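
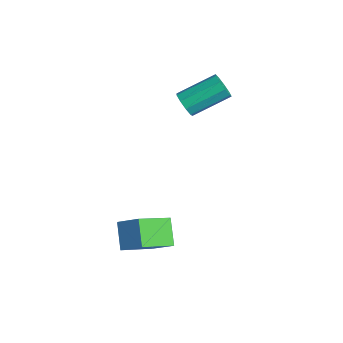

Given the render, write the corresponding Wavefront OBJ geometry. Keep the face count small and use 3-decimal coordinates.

v 2.658 -2.164 -1.985
v 3.023 -3.848 -1.03
v 3.537 -1.541 -1.224
v 3.903 -3.225 -0.268
v 3.697 -2.475 -2.932
v 4.063 -4.159 -1.976
v 4.577 -1.852 -2.17
v 4.942 -3.536 -1.215
v -0.689 1.108 2.328
v -0.422 0.781 2.899
v -0.164 2.605 3.823
v -0.431 2.932 3.252
v -0.066 0.889 2.587
v 0.193 2.712 3.511
v -0.001 1.099 2.154
v 0.258 2.922 3.078
v -0.258 1.313 1.803
v 0 3.137 2.726
v -0.717 1.432 1.697
v -0.459 3.255 2.62
v -1.163 1.399 1.887
v -0.904 3.222 2.81
v -1.387 1.23 2.283
v -1.129 3.054 3.206
v -1.285 1.004 2.701
v -1.026 2.828 3.624
v -0.904 0.827 2.944
v -0.645 2.65 3.867
f 2 4 1
f 5 2 1
f 1 4 3
f 3 5 1
f 2 8 4
f 6 2 5
f 6 8 2
f 4 8 3
f 7 5 3
f 3 8 7
f 7 6 5
f 8 6 7
f 10 9 13
f 10 13 11
f 11 13 14
f 11 14 12
f 13 9 15
f 13 15 14
f 14 15 16
f 14 16 12
f 15 9 17
f 15 17 16
f 16 17 18
f 16 18 12
f 17 9 19
f 17 19 18
f 18 19 20
f 18 20 12
f 19 9 21
f 19 21 20
f 20 21 22
f 20 22 12
f 21 9 23
f 21 23 22
f 22 23 24
f 22 24 12
f 23 9 25
f 23 25 24
f 24 25 26
f 24 26 12
f 25 9 27
f 25 27 26
f 26 27 28
f 26 28 12
f 27 9 10
f 27 10 28
f 28 10 11
f 28 11 12



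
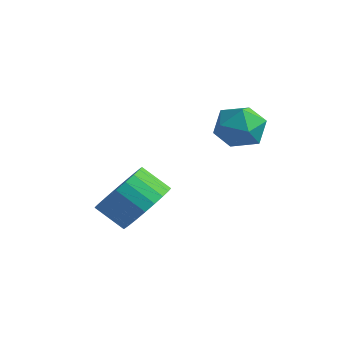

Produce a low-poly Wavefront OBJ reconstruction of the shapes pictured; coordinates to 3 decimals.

v 2.206 -1.341 -1.784
v 2.811 -1.391 -1.067
v 2.02 -1.669 -0.418
v 1.414 -1.619 -1.136
v 2.705 -1.041 -1.047
v 1.914 -1.318 -0.398
v 2.522 -0.736 -1.139
v 1.731 -1.013 -0.49
v 2.292 -0.523 -1.329
v 1.501 -0.801 -0.68
v 2.048 -0.435 -1.589
v 1.257 -0.713 -0.94
v 1.828 -0.485 -1.878
v 1.037 -0.763 -1.229
v 1.666 -0.665 -2.153
v 0.875 -0.943 -1.504
v 1.586 -0.949 -2.372
v 0.795 -1.226 -1.723
v 1.6 -1.291 -2.502
v 0.809 -1.569 -1.853
v 1.706 -1.642 -2.522
v 0.915 -1.919 -1.873
v 1.889 -1.947 -2.43
v 1.098 -2.224 -1.781
v 2.119 -2.159 -2.24
v 1.328 -2.437 -1.591
v 2.363 -2.247 -1.98
v 1.572 -2.525 -1.331
v 2.583 -2.197 -1.691
v 1.792 -2.475 -1.042
v 2.745 -2.017 -1.416
v 1.954 -2.295 -0.767
v 2.825 -1.734 -1.197
v 2.034 -2.011 -0.548
v 3.289 0.854 1.051
v 3.75 1.035 1.678
v 4.07 -0.135 0.762
v 4.531 0.046 1.389
v 3.796 -0.246 1.504
v 3.313 0.365 1.683
v 4.507 0.535 0.757
v 4.024 1.146 0.936
v 4.503 0.837 1.497
v 4.063 0.355 1.958
v 3.757 0.545 0.482
v 3.317 0.063 0.943
f 2 1 5
f 2 5 3
f 3 5 6
f 3 6 4
f 5 1 7
f 5 7 6
f 6 7 8
f 6 8 4
f 7 1 9
f 7 9 8
f 8 9 10
f 8 10 4
f 9 1 11
f 9 11 10
f 10 11 12
f 10 12 4
f 11 1 13
f 11 13 12
f 12 13 14
f 12 14 4
f 13 1 15
f 13 15 14
f 14 15 16
f 14 16 4
f 15 1 17
f 15 17 16
f 16 17 18
f 16 18 4
f 17 1 19
f 17 19 18
f 18 19 20
f 18 20 4
f 19 1 21
f 19 21 20
f 20 21 22
f 20 22 4
f 21 1 23
f 21 23 22
f 22 23 24
f 22 24 4
f 23 1 25
f 23 25 24
f 24 25 26
f 24 26 4
f 25 1 27
f 25 27 26
f 26 27 28
f 26 28 4
f 27 1 29
f 27 29 28
f 28 29 30
f 28 30 4
f 29 1 31
f 29 31 30
f 30 31 32
f 30 32 4
f 31 1 33
f 31 33 32
f 32 33 34
f 32 34 4
f 33 1 2
f 33 2 34
f 34 2 3
f 34 3 4
f 35 46 40
f 35 40 36
f 35 36 42
f 35 42 45
f 35 45 46
f 36 40 44
f 40 46 39
f 46 45 37
f 45 42 41
f 42 36 43
f 38 44 39
f 38 39 37
f 38 37 41
f 38 41 43
f 38 43 44
f 39 44 40
f 37 39 46
f 41 37 45
f 43 41 42
f 44 43 36



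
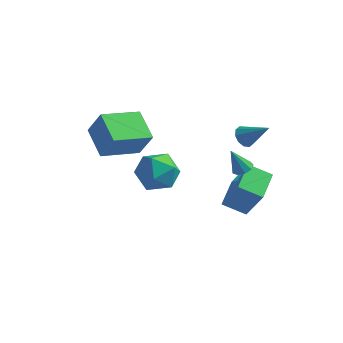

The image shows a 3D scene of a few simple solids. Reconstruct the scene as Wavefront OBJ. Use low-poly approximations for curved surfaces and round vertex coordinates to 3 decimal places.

v 0.959 -0.379 -3.686
v 1.895 -0.743 -1.899
v 0.802 1.193 -3.284
v 1.738 0.829 -1.497
v 2.082 -0.129 -4.223
v 3.018 -0.493 -2.436
v 1.925 1.443 -3.821
v 2.861 1.079 -2.034
v 1.497 0.926 0.308
v 1.846 0.682 -0.128
v 2.703 0.854 1.312
v 1.883 1.057 -0.146
v 1.773 1.382 0.01
v 1.557 1.533 0.28
v 1.319 1.452 0.561
v 1.149 1.171 0.745
v 1.111 0.796 0.763
v 1.222 0.471 0.607
v 1.437 0.32 0.337
v 1.675 0.4 0.056
v -4.508 -2.902 1.528
v -3.791 -3.01 2.864
v -3.342 -1.33 1.029
v -2.626 -1.437 2.365
v -3.374 -3.963 0.835
v -2.658 -4.07 2.171
v -2.209 -2.39 0.336
v -1.492 -2.498 1.672
v -1.523 -3.493 1.056
v -0.492 -3.115 1.3
v -0.808 -4.685 -0.12
v 0.223 -4.307 0.124
v -0.361 -4.885 0.893
v -0.803 -4.148 1.619
v -0.497 -3.652 -0.439
v -0.939 -2.915 0.287
v 0.142 -3.214 0.376
v 0.226 -3.976 1.199
v -1.526 -3.824 -0.019
v -1.442 -4.586 0.804
v 1.979 -0.452 -0.77
v 2.275 -0.89 -0.733
v 1.481 -0.688 0.43
v 2.457 -0.606 -0.601
v 2.416 -0.249 -0.549
v 2.17 0.012 -0.6
v 1.834 0.056 -0.73
v 1.567 -0.138 -0.879
v 1.492 -0.479 -0.977
v 1.645 -0.807 -0.978
v 1.954 -0.97 -0.882
f 2 4 1
f 5 2 1
f 1 4 3
f 3 5 1
f 2 8 4
f 6 2 5
f 6 8 2
f 4 8 3
f 7 5 3
f 3 8 7
f 7 6 5
f 8 6 7
f 10 9 12
f 10 12 11
f 12 9 13
f 12 13 11
f 13 9 14
f 13 14 11
f 14 9 15
f 14 15 11
f 15 9 16
f 15 16 11
f 16 9 17
f 16 17 11
f 17 9 18
f 17 18 11
f 18 9 19
f 18 19 11
f 19 9 20
f 19 20 11
f 20 9 10
f 20 10 11
f 22 24 21
f 25 22 21
f 21 24 23
f 23 25 21
f 22 28 24
f 26 22 25
f 26 28 22
f 24 28 23
f 27 25 23
f 23 28 27
f 27 26 25
f 28 26 27
f 29 40 34
f 29 34 30
f 29 30 36
f 29 36 39
f 29 39 40
f 30 34 38
f 34 40 33
f 40 39 31
f 39 36 35
f 36 30 37
f 32 38 33
f 32 33 31
f 32 31 35
f 32 35 37
f 32 37 38
f 33 38 34
f 31 33 40
f 35 31 39
f 37 35 36
f 38 37 30
f 42 41 44
f 42 44 43
f 44 41 45
f 44 45 43
f 45 41 46
f 45 46 43
f 46 41 47
f 46 47 43
f 47 41 48
f 47 48 43
f 48 41 49
f 48 49 43
f 49 41 50
f 49 50 43
f 50 41 51
f 50 51 43
f 51 41 42
f 51 42 43



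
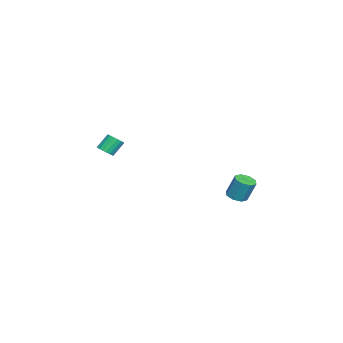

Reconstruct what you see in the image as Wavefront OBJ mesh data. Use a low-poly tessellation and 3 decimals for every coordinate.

v -1.163 -4.085 -1.253
v -0.688 -3.883 -1.094
v -1.183 -3.373 -0.268
v -1.657 -3.575 -0.427
v -0.769 -3.715 -1.246
v -1.264 -3.205 -0.42
v -0.929 -3.621 -1.4
v -1.423 -3.111 -0.573
v -1.134 -3.619 -1.524
v -1.629 -3.109 -0.697
v -1.345 -3.709 -1.595
v -1.84 -3.199 -0.768
v -1.521 -3.873 -1.598
v -2.015 -3.363 -0.771
v -1.625 -4.08 -1.533
v -2.119 -3.57 -0.706
v -1.637 -4.287 -1.412
v -2.132 -3.777 -0.586
v -1.556 -4.455 -1.26
v -2.051 -3.945 -0.434
v -1.397 -4.549 -1.107
v -1.891 -4.039 -0.28
v -1.191 -4.551 -0.983
v -1.686 -4.041 -0.156
v -0.98 -4.461 -0.912
v -1.475 -3.951 -0.085
v -0.805 -4.297 -0.909
v -1.299 -3.787 -0.082
v -0.701 -4.09 -0.974
v -1.195 -3.58 -0.147
v 0.239 3.48 -3.402
v 0.747 3.83 -3.571
v 0.83 4.33 -2.288
v 0.321 3.98 -2.118
v 0.324 4.069 -3.637
v 0.407 4.569 -2.354
v -0.148 3.962 -3.565
v -0.065 4.463 -2.282
v -0.395 3.574 -3.397
v -0.312 4.074 -2.114
v -0.27 3.13 -3.232
v -0.187 3.63 -1.949
v 0.153 2.891 -3.166
v 0.236 3.391 -1.883
v 0.625 2.997 -3.238
v 0.708 3.498 -1.955
v 0.872 3.386 -3.406
v 0.955 3.886 -2.123
f 2 1 5
f 2 5 3
f 3 5 6
f 3 6 4
f 5 1 7
f 5 7 6
f 6 7 8
f 6 8 4
f 7 1 9
f 7 9 8
f 8 9 10
f 8 10 4
f 9 1 11
f 9 11 10
f 10 11 12
f 10 12 4
f 11 1 13
f 11 13 12
f 12 13 14
f 12 14 4
f 13 1 15
f 13 15 14
f 14 15 16
f 14 16 4
f 15 1 17
f 15 17 16
f 16 17 18
f 16 18 4
f 17 1 19
f 17 19 18
f 18 19 20
f 18 20 4
f 19 1 21
f 19 21 20
f 20 21 22
f 20 22 4
f 21 1 23
f 21 23 22
f 22 23 24
f 22 24 4
f 23 1 25
f 23 25 24
f 24 25 26
f 24 26 4
f 25 1 27
f 25 27 26
f 26 27 28
f 26 28 4
f 27 1 29
f 27 29 28
f 28 29 30
f 28 30 4
f 29 1 2
f 29 2 30
f 30 2 3
f 30 3 4
f 32 31 35
f 32 35 33
f 33 35 36
f 33 36 34
f 35 31 37
f 35 37 36
f 36 37 38
f 36 38 34
f 37 31 39
f 37 39 38
f 38 39 40
f 38 40 34
f 39 31 41
f 39 41 40
f 40 41 42
f 40 42 34
f 41 31 43
f 41 43 42
f 42 43 44
f 42 44 34
f 43 31 45
f 43 45 44
f 44 45 46
f 44 46 34
f 45 31 47
f 45 47 46
f 46 47 48
f 46 48 34
f 47 31 32
f 47 32 48
f 48 32 33
f 48 33 34



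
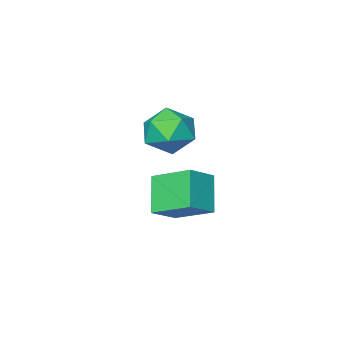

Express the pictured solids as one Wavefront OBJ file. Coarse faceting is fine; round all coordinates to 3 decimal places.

v -2.281 -2.25 -2.221
v -1.748 -1.359 -2.821
v -0.712 -3.361 -2.479
v -0.179 -2.47 -3.079
v -0.372 -2.368 -1.9
v -1.341 -1.681 -1.741
v -1.119 -3.039 -3.559
v -2.088 -2.352 -3.4
v -1.03 -1.846 -3.648
v -0.568 -1.432 -2.622
v -1.892 -3.288 -2.678
v -1.43 -2.874 -1.652
v 0.259 0.264 -3.803
v 1.394 0.398 -3.104
v -0.416 1.774 -2.997
v 0.719 1.908 -2.298
v 0.921 1.232 -5.062
v 2.056 1.366 -4.363
v 0.246 2.742 -4.256
v 1.381 2.876 -3.557
f 1 12 6
f 1 6 2
f 1 2 8
f 1 8 11
f 1 11 12
f 2 6 10
f 6 12 5
f 12 11 3
f 11 8 7
f 8 2 9
f 4 10 5
f 4 5 3
f 4 3 7
f 4 7 9
f 4 9 10
f 5 10 6
f 3 5 12
f 7 3 11
f 9 7 8
f 10 9 2
f 14 16 13
f 17 14 13
f 13 16 15
f 15 17 13
f 14 20 16
f 18 14 17
f 18 20 14
f 16 20 15
f 19 17 15
f 15 20 19
f 19 18 17
f 20 18 19



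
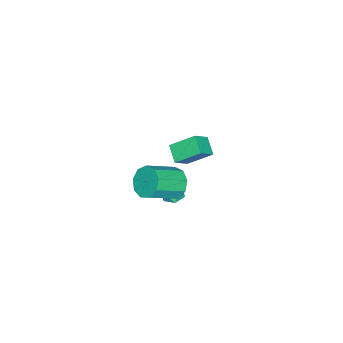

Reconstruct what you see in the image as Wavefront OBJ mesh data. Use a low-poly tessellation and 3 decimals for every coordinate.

v -3.386 -4.5 -4.37
v -3.817 -3.181 -3.37
v -2.608 -3.842 -4.902
v -3.039 -2.523 -3.903
v -2.501 -4.857 -3.517
v -2.932 -3.538 -2.518
v -1.723 -4.199 -4.05
v -2.154 -2.88 -3.05
v 1.616 -2.543 -2.586
v 1.955 -2.622 -3.186
v 0.885 -3.338 -2.894
v 1.224 -3.417 -3.494
v 1.52 -3.617 -2.899
v 1.972 -3.126 -2.709
v 0.868 -2.834 -3.371
v 1.32 -2.343 -3.181
v 1.493 -2.802 -3.671
v 1.896 -3.286 -3.38
v 0.944 -2.674 -2.7
v 1.347 -3.158 -2.409
v 2.829 -2.289 -0.348
v 3.517 -1.79 -0.75
v 4.858 -2.772 0.326
v 4.171 -3.271 0.728
v 3.31 -1.492 -0.219
v 4.651 -2.473 0.856
v 2.878 -1.566 0.251
v 4.219 -2.548 1.327
v 2.423 -1.979 0.441
v 3.765 -2.961 1.517
v 2.158 -2.537 0.262
v 3.5 -3.519 1.338
v 2.208 -2.979 -0.202
v 3.549 -3.961 0.873
v 2.548 -3.098 -0.735
v 3.889 -4.08 0.341
v 3.019 -2.839 -1.086
v 4.361 -3.82 -0.011
v 3.402 -2.322 -1.092
v 4.744 -3.304 -0.017
f 2 4 1
f 5 2 1
f 1 4 3
f 3 5 1
f 2 8 4
f 6 2 5
f 6 8 2
f 4 8 3
f 7 5 3
f 3 8 7
f 7 6 5
f 8 6 7
f 9 20 14
f 9 14 10
f 9 10 16
f 9 16 19
f 9 19 20
f 10 14 18
f 14 20 13
f 20 19 11
f 19 16 15
f 16 10 17
f 12 18 13
f 12 13 11
f 12 11 15
f 12 15 17
f 12 17 18
f 13 18 14
f 11 13 20
f 15 11 19
f 17 15 16
f 18 17 10
f 22 21 25
f 22 25 23
f 23 25 26
f 23 26 24
f 25 21 27
f 25 27 26
f 26 27 28
f 26 28 24
f 27 21 29
f 27 29 28
f 28 29 30
f 28 30 24
f 29 21 31
f 29 31 30
f 30 31 32
f 30 32 24
f 31 21 33
f 31 33 32
f 32 33 34
f 32 34 24
f 33 21 35
f 33 35 34
f 34 35 36
f 34 36 24
f 35 21 37
f 35 37 36
f 36 37 38
f 36 38 24
f 37 21 39
f 37 39 38
f 38 39 40
f 38 40 24
f 39 21 22
f 39 22 40
f 40 22 23
f 40 23 24



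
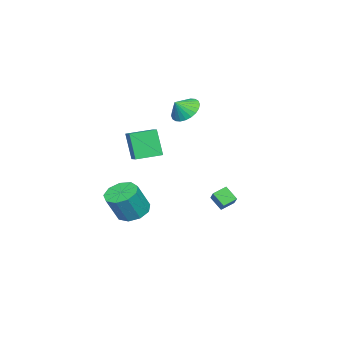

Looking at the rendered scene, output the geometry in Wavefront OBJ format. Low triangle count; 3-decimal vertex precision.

v 3.172 -2.639 -2.417
v 3.921 -3.248 -2.922
v 4.757 -3.691 -1.149
v 4.008 -3.081 -0.643
v 4.163 -2.546 -2.861
v 4.999 -2.988 -1.087
v 3.941 -1.887 -2.592
v 4.777 -2.329 -0.818
v 3.359 -1.58 -2.241
v 4.196 -2.022 -0.467
v 2.69 -1.768 -1.972
v 3.526 -2.21 -0.199
v 2.246 -2.364 -1.912
v 3.082 -2.806 -0.138
v 2.235 -3.089 -2.087
v 3.071 -3.531 -0.314
v 2.663 -3.603 -2.417
v 3.499 -4.045 -0.644
v 3.329 -3.666 -2.747
v 4.165 -4.108 -0.973
v -4.131 -2.135 3.358
v -3.326 -1.439 3.123
v -3.489 -2.605 4.162
v -3.539 -1.222 3.42
v -3.842 -1.144 3.707
v -4.189 -1.217 3.942
v -4.528 -1.429 4.088
v -4.805 -1.749 4.122
v -4.981 -2.128 4.041
v -5.026 -2.508 3.855
v -4.936 -2.831 3.594
v -4.722 -3.049 3.297
v -4.419 -3.127 3.009
v -4.072 -3.054 2.775
v -3.734 -2.841 2.629
v -3.456 -2.521 2.594
v -3.281 -2.142 2.676
v -3.235 -1.762 2.861
v -1.227 -2.767 0.511
v -1.668 -3.341 2.386
v -0.294 -2.119 0.93
v -0.736 -2.694 2.804
v -0.204 -4.126 0.336
v -0.646 -4.701 2.21
v 0.728 -3.479 0.754
v 0.287 -4.053 2.629
v -1.831 1.056 -3.817
v -2.056 0.286 -3.007
v -2.435 1.682 -3.389
v -2.66 0.912 -2.579
v -0.4 1.728 -2.781
v -0.625 0.958 -1.971
v -1.004 2.354 -2.353
v -1.229 1.584 -1.543
f 2 1 5
f 2 5 3
f 3 5 6
f 3 6 4
f 5 1 7
f 5 7 6
f 6 7 8
f 6 8 4
f 7 1 9
f 7 9 8
f 8 9 10
f 8 10 4
f 9 1 11
f 9 11 10
f 10 11 12
f 10 12 4
f 11 1 13
f 11 13 12
f 12 13 14
f 12 14 4
f 13 1 15
f 13 15 14
f 14 15 16
f 14 16 4
f 15 1 17
f 15 17 16
f 16 17 18
f 16 18 4
f 17 1 19
f 17 19 18
f 18 19 20
f 18 20 4
f 19 1 2
f 19 2 20
f 20 2 3
f 20 3 4
f 22 21 24
f 22 24 23
f 24 21 25
f 24 25 23
f 25 21 26
f 25 26 23
f 26 21 27
f 26 27 23
f 27 21 28
f 27 28 23
f 28 21 29
f 28 29 23
f 29 21 30
f 29 30 23
f 30 21 31
f 30 31 23
f 31 21 32
f 31 32 23
f 32 21 33
f 32 33 23
f 33 21 34
f 33 34 23
f 34 21 35
f 34 35 23
f 35 21 36
f 35 36 23
f 36 21 37
f 36 37 23
f 37 21 38
f 37 38 23
f 38 21 22
f 38 22 23
f 40 42 39
f 43 40 39
f 39 42 41
f 41 43 39
f 40 46 42
f 44 40 43
f 44 46 40
f 42 46 41
f 45 43 41
f 41 46 45
f 45 44 43
f 46 44 45
f 48 50 47
f 51 48 47
f 47 50 49
f 49 51 47
f 48 54 50
f 52 48 51
f 52 54 48
f 50 54 49
f 53 51 49
f 49 54 53
f 53 52 51
f 54 52 53



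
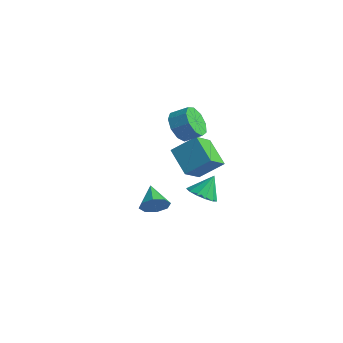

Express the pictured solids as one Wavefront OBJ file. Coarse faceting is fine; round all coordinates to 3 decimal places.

v -0.927 3.541 -3.996
v -0.498 2.158 -3.031
v -2.589 3.806 -2.879
v -2.161 2.423 -1.914
v 0.021 4.637 -2.846
v 0.449 3.254 -1.881
v -1.642 4.902 -1.729
v -1.213 3.519 -0.764
v 4.238 -3.602 -1.096
v 4.505 -3.944 -0.353
v 3.022 -2.958 -0.364
v 4.757 -3.345 -0.461
v 4.706 -2.898 -0.94
v 4.381 -2.863 -1.511
v 3.972 -3.261 -1.839
v 3.72 -3.859 -1.732
v 3.771 -4.307 -1.253
v 4.096 -4.342 -0.681
v -1.28 2.308 0.44
v -0.953 2.776 -0.5
v -0.153 3.42 0.1
v -0.48 2.952 1.04
v -1.509 3.179 -0.191
v -0.708 3.823 0.408
v -1.957 3.174 0.413
v -1.156 3.819 1.012
v -2.089 2.764 1.03
v -1.288 3.409 1.629
v -1.843 2.141 1.371
v -1.042 2.785 1.97
v -1.333 1.595 1.277
v -0.532 2.24 1.876
v -0.799 1.383 0.791
v 0.002 2.028 1.39
v -0.49 1.604 0.141
v 0.311 2.248 0.741
v -0.551 2.154 -0.369
v 0.25 2.798 0.231
v 1.994 1.372 -3.224
v 2.84 0.948 -3.012
v 2.086 2.188 -1.956
v 2.96 1.392 -3.307
v 2.774 1.83 -3.575
v 2.34 2.123 -3.732
v 1.796 2.177 -3.727
v 1.315 1.976 -3.563
v 1.05 1.583 -3.291
v 1.084 1.123 -2.998
v 1.408 0.742 -2.776
v 1.917 0.562 -2.697
v 2.451 0.638 -2.785
f 2 4 1
f 5 2 1
f 1 4 3
f 3 5 1
f 2 8 4
f 6 2 5
f 6 8 2
f 4 8 3
f 7 5 3
f 3 8 7
f 7 6 5
f 8 6 7
f 10 9 12
f 10 12 11
f 12 9 13
f 12 13 11
f 13 9 14
f 13 14 11
f 14 9 15
f 14 15 11
f 15 9 16
f 15 16 11
f 16 9 17
f 16 17 11
f 17 9 18
f 17 18 11
f 18 9 10
f 18 10 11
f 20 19 23
f 20 23 21
f 21 23 24
f 21 24 22
f 23 19 25
f 23 25 24
f 24 25 26
f 24 26 22
f 25 19 27
f 25 27 26
f 26 27 28
f 26 28 22
f 27 19 29
f 27 29 28
f 28 29 30
f 28 30 22
f 29 19 31
f 29 31 30
f 30 31 32
f 30 32 22
f 31 19 33
f 31 33 32
f 32 33 34
f 32 34 22
f 33 19 35
f 33 35 34
f 34 35 36
f 34 36 22
f 35 19 37
f 35 37 36
f 36 37 38
f 36 38 22
f 37 19 20
f 37 20 38
f 38 20 21
f 38 21 22
f 40 39 42
f 40 42 41
f 42 39 43
f 42 43 41
f 43 39 44
f 43 44 41
f 44 39 45
f 44 45 41
f 45 39 46
f 45 46 41
f 46 39 47
f 46 47 41
f 47 39 48
f 47 48 41
f 48 39 49
f 48 49 41
f 49 39 50
f 49 50 41
f 50 39 51
f 50 51 41
f 51 39 40
f 51 40 41



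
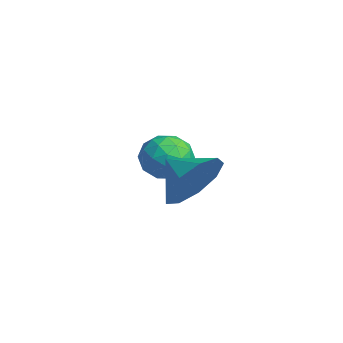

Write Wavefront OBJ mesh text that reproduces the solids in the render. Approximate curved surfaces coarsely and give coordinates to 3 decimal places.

v 1.358 -2.696 1.894
v 1.982 -3.338 2.442
v 0.442 -3.164 2.386
v 1.869 -2.732 2.81
v 1.517 -2.109 2.75
v 1.091 -1.76 2.289
v 0.789 -1.849 1.643
v 0.753 -2.334 1.115
v 1 -2.989 0.951
v 1.415 -3.506 1.228
v 1.802 -3.644 1.817
v -1.99 -1.561 1.221
v -1.193 -1.83 1.238
v -2.427 -2.85 1.262
v -1.63 -3.119 1.279
v -1.952 -2.714 1.943
v -1.682 -1.918 1.917
v -1.938 -2.762 0.583
v -1.668 -1.966 0.557
v -1.161 -2.573 0.844
v -1.17 -2.543 1.685
v -2.45 -2.137 0.815
v -2.459 -2.107 1.656
v -1.553 -1.583 1.226
v -2.067 -3.097 1.274
v -2.256 -2.86 1.664
v -1.788 -3.018 1.674
v -1.841 -1.634 1.625
v -1.372 -1.792 1.636
v -1.818 -2.312 2.049
v -2.248 -2.888 0.864
v -1.779 -3.046 0.875
v -1.832 -1.662 0.826
v -1.364 -1.82 0.836
v -1.802 -2.368 0.451
v -1.066 -2.177 1.005
v -1.323 -2.935 1.029
v -1.504 -2.725 0.619
v -1.345 -2.257 0.604
v -1.071 -2.16 1.499
v -1.328 -2.917 1.523
v -1.517 -2.679 1.913
v -1.359 -2.211 1.898
v -1.052 -2.596 1.267
v -2.292 -1.763 0.977
v -2.549 -2.52 1.001
v -2.261 -2.469 0.602
v -2.103 -2.001 0.587
v -2.297 -1.745 1.471
v -2.554 -2.503 1.495
v -2.275 -2.423 1.896
v -2.116 -1.955 1.881
v -2.568 -2.084 1.233
f 2 1 4
f 2 4 3
f 4 1 5
f 4 5 3
f 5 1 6
f 5 6 3
f 6 1 7
f 6 7 3
f 7 1 8
f 7 8 3
f 8 1 9
f 8 9 3
f 9 1 10
f 9 10 3
f 10 1 11
f 10 11 3
f 11 1 2
f 11 2 3
f 12 49 28
f 49 23 52
f 28 52 17
f 49 52 28
f 12 28 24
f 28 17 29
f 24 29 13
f 28 29 24
f 12 24 33
f 24 13 34
f 33 34 19
f 24 34 33
f 12 33 45
f 33 19 48
f 45 48 22
f 33 48 45
f 12 45 49
f 45 22 53
f 49 53 23
f 45 53 49
f 13 29 40
f 29 17 43
f 40 43 21
f 29 43 40
f 17 52 30
f 52 23 51
f 30 51 16
f 52 51 30
f 23 53 50
f 53 22 46
f 50 46 14
f 53 46 50
f 22 48 47
f 48 19 35
f 47 35 18
f 48 35 47
f 19 34 39
f 34 13 36
f 39 36 20
f 34 36 39
f 15 41 27
f 41 21 42
f 27 42 16
f 41 42 27
f 15 27 25
f 27 16 26
f 25 26 14
f 27 26 25
f 15 25 32
f 25 14 31
f 32 31 18
f 25 31 32
f 15 32 37
f 32 18 38
f 37 38 20
f 32 38 37
f 15 37 41
f 37 20 44
f 41 44 21
f 37 44 41
f 16 42 30
f 42 21 43
f 30 43 17
f 42 43 30
f 14 26 50
f 26 16 51
f 50 51 23
f 26 51 50
f 18 31 47
f 31 14 46
f 47 46 22
f 31 46 47
f 20 38 39
f 38 18 35
f 39 35 19
f 38 35 39
f 21 44 40
f 44 20 36
f 40 36 13
f 44 36 40



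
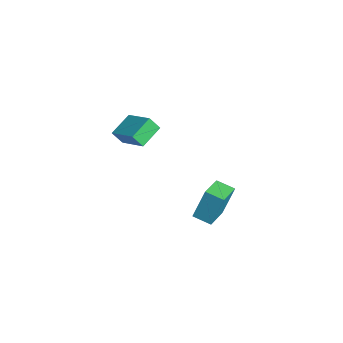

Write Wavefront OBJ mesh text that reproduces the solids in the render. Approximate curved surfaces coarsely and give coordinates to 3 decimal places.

v -4.339 3.669 -4.62
v -4.339 4.265 -3.007
v -3.706 4.359 -4.875
v -3.706 4.955 -3.261
v -3.194 2.745 -4.279
v -3.194 3.341 -2.665
v -2.561 3.435 -4.533
v -2.561 4.031 -2.92
v -4.261 -0.216 0.848
v -4.397 -0.663 1.498
v -4.916 0.759 1.382
v -5.052 0.312 2.031
v -2.868 0.348 1.529
v -3.004 -0.099 2.178
v -3.523 1.323 2.062
v -3.659 0.876 2.712
f 2 4 1
f 5 2 1
f 1 4 3
f 3 5 1
f 2 8 4
f 6 2 5
f 6 8 2
f 4 8 3
f 7 5 3
f 3 8 7
f 7 6 5
f 8 6 7
f 10 12 9
f 13 10 9
f 9 12 11
f 11 13 9
f 10 16 12
f 14 10 13
f 14 16 10
f 12 16 11
f 15 13 11
f 11 16 15
f 15 14 13
f 16 14 15



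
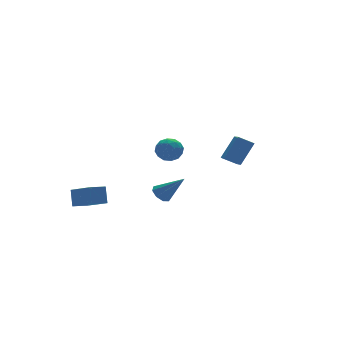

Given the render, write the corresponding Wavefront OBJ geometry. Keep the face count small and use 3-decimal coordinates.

v -4.357 2.77 -3.328
v -4.189 3.306 -2.256
v -4.678 4.609 -4.198
v -4.51 5.145 -3.126
v -3.31 2.855 -3.534
v -3.142 3.391 -2.462
v -3.631 4.694 -4.404
v -3.463 5.23 -3.332
v -2.648 -3.036 3.567
v -2.096 -2.995 2.962
v -3.384 -3.865 2.838
v -2.832 -3.824 2.233
v -2.643 -4.203 2.936
v -2.189 -3.69 3.386
v -3.291 -3.17 2.414
v -2.837 -2.657 2.864
v -2.493 -3.077 2.249
v -2.093 -3.716 2.572
v -3.387 -3.144 3.228
v -2.987 -3.783 3.551
v -2.307 -2.942 3.328
v -3.173 -3.918 2.472
v -3.062 -4.14 2.885
v -2.737 -4.116 2.529
v -2.362 -3.351 3.578
v -2.037 -3.327 3.222
v -2.359 -4.038 3.207
v -3.443 -3.533 2.578
v -3.118 -3.509 2.222
v -2.743 -2.744 3.271
v -2.418 -2.72 2.915
v -3.121 -2.822 2.593
v -2.216 -2.967 2.554
v -2.649 -3.455 2.126
v -2.919 -3.07 2.232
v -2.652 -2.768 2.496
v -1.981 -3.342 2.744
v -2.413 -3.83 2.315
v -2.303 -4.053 2.728
v -2.035 -3.751 2.993
v -2.214 -3.391 2.325
v -3.067 -3.03 3.485
v -3.499 -3.518 3.056
v -3.445 -3.109 2.807
v -3.177 -2.807 3.072
v -2.831 -3.405 3.674
v -3.264 -3.893 3.246
v -2.828 -4.092 3.304
v -2.561 -3.79 3.568
v -3.266 -3.469 3.475
v 3.41 -0.224 -0.665
v 2.867 -1.533 -0.116
v 2.643 0.294 -0.191
v 2.1 -1.016 0.358
v 4.4 -0.044 0.742
v 3.857 -1.354 1.291
v 3.633 0.473 1.216
v 3.09 -0.836 1.765
v 0.67 3.768 -4.035
v 1.261 3.772 -4.429
v 1.63 2.712 -2.605
v 1.232 4.199 -4.093
v 0.874 4.374 -3.724
v 0.397 4.194 -3.536
v 0.08 3.765 -3.641
v 0.109 3.338 -3.976
v 0.467 3.163 -4.345
v 0.944 3.343 -4.533
f 2 4 1
f 5 2 1
f 1 4 3
f 3 5 1
f 2 8 4
f 6 2 5
f 6 8 2
f 4 8 3
f 7 5 3
f 3 8 7
f 7 6 5
f 8 6 7
f 9 46 25
f 46 20 49
f 25 49 14
f 46 49 25
f 9 25 21
f 25 14 26
f 21 26 10
f 25 26 21
f 9 21 30
f 21 10 31
f 30 31 16
f 21 31 30
f 9 30 42
f 30 16 45
f 42 45 19
f 30 45 42
f 9 42 46
f 42 19 50
f 46 50 20
f 42 50 46
f 10 26 37
f 26 14 40
f 37 40 18
f 26 40 37
f 14 49 27
f 49 20 48
f 27 48 13
f 49 48 27
f 20 50 47
f 50 19 43
f 47 43 11
f 50 43 47
f 19 45 44
f 45 16 32
f 44 32 15
f 45 32 44
f 16 31 36
f 31 10 33
f 36 33 17
f 31 33 36
f 12 38 24
f 38 18 39
f 24 39 13
f 38 39 24
f 12 24 22
f 24 13 23
f 22 23 11
f 24 23 22
f 12 22 29
f 22 11 28
f 29 28 15
f 22 28 29
f 12 29 34
f 29 15 35
f 34 35 17
f 29 35 34
f 12 34 38
f 34 17 41
f 38 41 18
f 34 41 38
f 13 39 27
f 39 18 40
f 27 40 14
f 39 40 27
f 11 23 47
f 23 13 48
f 47 48 20
f 23 48 47
f 15 28 44
f 28 11 43
f 44 43 19
f 28 43 44
f 17 35 36
f 35 15 32
f 36 32 16
f 35 32 36
f 18 41 37
f 41 17 33
f 37 33 10
f 41 33 37
f 52 54 51
f 55 52 51
f 51 54 53
f 53 55 51
f 52 58 54
f 56 52 55
f 56 58 52
f 54 58 53
f 57 55 53
f 53 58 57
f 57 56 55
f 58 56 57
f 60 59 62
f 60 62 61
f 62 59 63
f 62 63 61
f 63 59 64
f 63 64 61
f 64 59 65
f 64 65 61
f 65 59 66
f 65 66 61
f 66 59 67
f 66 67 61
f 67 59 68
f 67 68 61
f 68 59 60
f 68 60 61



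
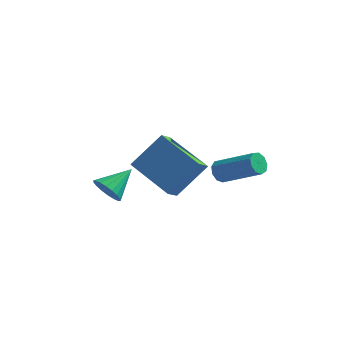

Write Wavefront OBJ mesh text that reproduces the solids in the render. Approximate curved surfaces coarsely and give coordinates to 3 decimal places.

v -0.142 -4.126 2.299
v -1.939 -3.203 3.064
v -0.001 -3.346 1.689
v -1.798 -2.423 2.454
v 0.878 -3.257 3.646
v -0.919 -2.334 4.411
v 1.019 -2.477 3.036
v -0.778 -1.554 3.801
v 0.88 -0.033 1.1
v 1.08 -0.338 0.675
v 2.78 -0.671 1.715
v 2.58 -0.367 2.14
v 1.179 0.029 0.631
v 2.879 -0.304 1.671
v 1.138 0.367 0.807
v 2.838 0.034 1.846
v 0.976 0.518 1.119
v 2.676 0.185 2.159
v 0.77 0.41 1.423
v 2.469 0.077 2.463
v 0.614 0.095 1.576
v 2.314 -0.238 2.616
v 0.584 -0.28 1.506
v 2.283 -0.613 2.546
v 0.692 -0.54 1.246
v 2.391 -0.873 2.286
v 0.888 -0.563 0.918
v 2.587 -0.896 1.958
v -3.172 -2.525 0.809
v -2.562 -2.646 0.39
v -2.468 -1.415 1.511
v -2.733 -2.424 0.209
v -2.992 -2.222 0.148
v -3.286 -2.08 0.217
v -3.557 -2.026 0.404
v -3.752 -2.071 0.671
v -3.832 -2.206 0.966
v -3.781 -2.404 1.229
v -3.61 -2.627 1.41
v -3.352 -2.829 1.471
v -3.058 -2.971 1.402
v -2.786 -3.025 1.215
v -2.591 -2.98 0.948
v -2.511 -2.845 0.653
f 2 4 1
f 5 2 1
f 1 4 3
f 3 5 1
f 2 8 4
f 6 2 5
f 6 8 2
f 4 8 3
f 7 5 3
f 3 8 7
f 7 6 5
f 8 6 7
f 10 9 13
f 10 13 11
f 11 13 14
f 11 14 12
f 13 9 15
f 13 15 14
f 14 15 16
f 14 16 12
f 15 9 17
f 15 17 16
f 16 17 18
f 16 18 12
f 17 9 19
f 17 19 18
f 18 19 20
f 18 20 12
f 19 9 21
f 19 21 20
f 20 21 22
f 20 22 12
f 21 9 23
f 21 23 22
f 22 23 24
f 22 24 12
f 23 9 25
f 23 25 24
f 24 25 26
f 24 26 12
f 25 9 27
f 25 27 26
f 26 27 28
f 26 28 12
f 27 9 10
f 27 10 28
f 28 10 11
f 28 11 12
f 30 29 32
f 30 32 31
f 32 29 33
f 32 33 31
f 33 29 34
f 33 34 31
f 34 29 35
f 34 35 31
f 35 29 36
f 35 36 31
f 36 29 37
f 36 37 31
f 37 29 38
f 37 38 31
f 38 29 39
f 38 39 31
f 39 29 40
f 39 40 31
f 40 29 41
f 40 41 31
f 41 29 42
f 41 42 31
f 42 29 43
f 42 43 31
f 43 29 44
f 43 44 31
f 44 29 30
f 44 30 31



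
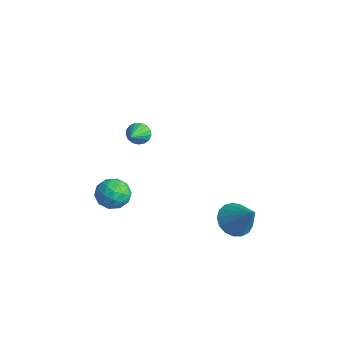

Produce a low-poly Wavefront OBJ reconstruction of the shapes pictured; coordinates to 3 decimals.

v 0.306 3.118 -3.072
v 0.953 3.025 -3.645
v 1.454 3.322 -1.808
v 0.879 3.435 -3.644
v 0.673 3.772 -3.512
v 0.383 3.959 -3.279
v 0.076 3.953 -2.998
v -0.179 3.756 -2.735
v -0.323 3.413 -2.548
v -0.323 3.002 -2.482
v -0.179 2.617 -2.55
v 0.076 2.347 -2.739
v 0.384 2.254 -3.003
v 0.674 2.358 -3.283
v 0.879 2.637 -3.515
v -4.53 -0.079 -2.549
v -3.897 0.38 -2.86
v -3.763 -1.2 -2.64
v -3.13 -0.741 -2.951
v -3.361 -0.649 -2.148
v -3.835 0.044 -2.091
v -3.825 -0.864 -3.409
v -4.299 -0.171 -3.352
v -3.461 -0.106 -3.392
v -3.175 0.028 -2.612
v -4.485 -0.848 -2.888
v -4.199 -0.714 -2.108
v -4.281 0.249 -2.697
v -3.379 -1.069 -2.803
v -3.515 -1.014 -2.331
v -3.143 -0.745 -2.514
v -4.244 0.051 -2.245
v -3.872 0.321 -2.428
v -3.557 -0.283 -2.009
v -3.788 -1.141 -3.072
v -3.416 -0.871 -3.255
v -4.517 -0.075 -2.986
v -4.145 0.194 -3.169
v -4.103 -0.537 -3.491
v -3.653 0.233 -3.192
v -3.202 -0.426 -3.245
v -3.61 -0.498 -3.514
v -3.889 -0.091 -3.481
v -3.484 0.311 -2.734
v -3.033 -0.347 -2.787
v -3.169 -0.293 -2.315
v -3.448 0.114 -2.282
v -3.228 0.026 -3.046
v -4.627 -0.473 -2.713
v -4.176 -1.131 -2.766
v -4.212 -0.934 -3.218
v -4.491 -0.527 -3.185
v -4.458 -0.394 -2.255
v -4.007 -1.053 -2.308
v -3.771 -0.729 -2.019
v -4.05 -0.322 -1.986
v -4.432 -0.846 -2.454
v -1.62 -0.402 2.735
v -1.353 0.01 2.961
v -0.88 -1.218 3.345
v -1.544 -0.039 3.128
v -1.753 -0.171 3.205
v -1.931 -0.355 3.174
v -2.038 -0.551 3.043
v -2.05 -0.712 2.842
v -1.963 -0.802 2.615
v -1.798 -0.8 2.417
v -1.592 -0.707 2.291
v -1.393 -0.545 2.267
v -1.245 -0.349 2.35
v -1.184 -0.166 2.522
v -1.223 -0.036 2.742
f 2 1 4
f 2 4 3
f 4 1 5
f 4 5 3
f 5 1 6
f 5 6 3
f 6 1 7
f 6 7 3
f 7 1 8
f 7 8 3
f 8 1 9
f 8 9 3
f 9 1 10
f 9 10 3
f 10 1 11
f 10 11 3
f 11 1 12
f 11 12 3
f 12 1 13
f 12 13 3
f 13 1 14
f 13 14 3
f 14 1 15
f 14 15 3
f 15 1 2
f 15 2 3
f 16 53 32
f 53 27 56
f 32 56 21
f 53 56 32
f 16 32 28
f 32 21 33
f 28 33 17
f 32 33 28
f 16 28 37
f 28 17 38
f 37 38 23
f 28 38 37
f 16 37 49
f 37 23 52
f 49 52 26
f 37 52 49
f 16 49 53
f 49 26 57
f 53 57 27
f 49 57 53
f 17 33 44
f 33 21 47
f 44 47 25
f 33 47 44
f 21 56 34
f 56 27 55
f 34 55 20
f 56 55 34
f 27 57 54
f 57 26 50
f 54 50 18
f 57 50 54
f 26 52 51
f 52 23 39
f 51 39 22
f 52 39 51
f 23 38 43
f 38 17 40
f 43 40 24
f 38 40 43
f 19 45 31
f 45 25 46
f 31 46 20
f 45 46 31
f 19 31 29
f 31 20 30
f 29 30 18
f 31 30 29
f 19 29 36
f 29 18 35
f 36 35 22
f 29 35 36
f 19 36 41
f 36 22 42
f 41 42 24
f 36 42 41
f 19 41 45
f 41 24 48
f 45 48 25
f 41 48 45
f 20 46 34
f 46 25 47
f 34 47 21
f 46 47 34
f 18 30 54
f 30 20 55
f 54 55 27
f 30 55 54
f 22 35 51
f 35 18 50
f 51 50 26
f 35 50 51
f 24 42 43
f 42 22 39
f 43 39 23
f 42 39 43
f 25 48 44
f 48 24 40
f 44 40 17
f 48 40 44
f 59 58 61
f 59 61 60
f 61 58 62
f 61 62 60
f 62 58 63
f 62 63 60
f 63 58 64
f 63 64 60
f 64 58 65
f 64 65 60
f 65 58 66
f 65 66 60
f 66 58 67
f 66 67 60
f 67 58 68
f 67 68 60
f 68 58 69
f 68 69 60
f 69 58 70
f 69 70 60
f 70 58 71
f 70 71 60
f 71 58 72
f 71 72 60
f 72 58 59
f 72 59 60



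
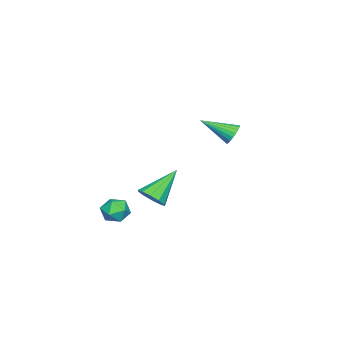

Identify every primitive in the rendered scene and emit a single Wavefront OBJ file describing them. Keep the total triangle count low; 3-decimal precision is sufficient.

v -1.169 0.339 -1.921
v -0.737 0.104 -1.368
v -2.451 1.001 -0.639
v -0.616 0.533 -1.469
v -0.707 0.889 -1.742
v -0.974 1.034 -2.084
v -1.315 0.914 -2.364
v -1.601 0.575 -2.474
v -1.722 0.145 -2.373
v -1.631 -0.21 -2.1
v -1.365 -0.356 -1.758
v -1.023 -0.236 -1.479
v -0.13 4.519 3.15
v 0.271 4.785 3.437
v 0.23 3.181 3.89
v 0.086 4.812 3.576
v -0.136 4.788 3.641
v -0.357 4.718 3.622
v -0.539 4.613 3.521
v -0.65 4.492 3.356
v -0.671 4.376 3.155
v -0.599 4.284 2.954
v -0.445 4.233 2.787
v -0.237 4.231 2.682
v -0.01 4.279 2.659
v 0.196 4.369 2.72
v 0.345 4.484 2.856
v 0.413 4.605 3.043
v 0.387 4.712 3.248
v -1.177 -1.088 -2.705
v -0.85 -0.749 -2.14
v -0.11 -1.391 -3.14
v 0.217 -1.052 -2.575
v -0.167 -1.67 -2.461
v -0.826 -1.483 -2.192
v -0.134 -0.657 -3.088
v -0.793 -0.47 -2.819
v -0.206 -0.483 -2.376
v -0.225 -1.108 -1.989
v -0.735 -1.032 -3.291
v -0.754 -1.657 -2.904
f 2 1 4
f 2 4 3
f 4 1 5
f 4 5 3
f 5 1 6
f 5 6 3
f 6 1 7
f 6 7 3
f 7 1 8
f 7 8 3
f 8 1 9
f 8 9 3
f 9 1 10
f 9 10 3
f 10 1 11
f 10 11 3
f 11 1 12
f 11 12 3
f 12 1 2
f 12 2 3
f 14 13 16
f 14 16 15
f 16 13 17
f 16 17 15
f 17 13 18
f 17 18 15
f 18 13 19
f 18 19 15
f 19 13 20
f 19 20 15
f 20 13 21
f 20 21 15
f 21 13 22
f 21 22 15
f 22 13 23
f 22 23 15
f 23 13 24
f 23 24 15
f 24 13 25
f 24 25 15
f 25 13 26
f 25 26 15
f 26 13 27
f 26 27 15
f 27 13 28
f 27 28 15
f 28 13 29
f 28 29 15
f 29 13 14
f 29 14 15
f 30 41 35
f 30 35 31
f 30 31 37
f 30 37 40
f 30 40 41
f 31 35 39
f 35 41 34
f 41 40 32
f 40 37 36
f 37 31 38
f 33 39 34
f 33 34 32
f 33 32 36
f 33 36 38
f 33 38 39
f 34 39 35
f 32 34 41
f 36 32 40
f 38 36 37
f 39 38 31



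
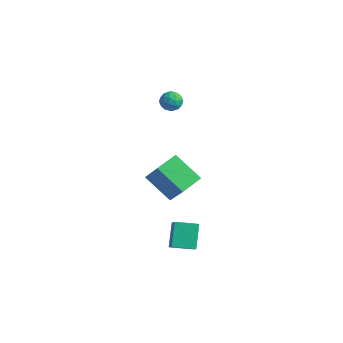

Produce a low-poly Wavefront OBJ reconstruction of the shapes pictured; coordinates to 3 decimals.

v 2.591 -2.598 -0.636
v 3.765 -3.475 0.62
v 3.44 -1.696 -0.8
v 4.615 -2.573 0.455
v 3.225 -3.407 -1.795
v 4.4 -4.284 -0.54
v 4.075 -2.505 -1.96
v 5.249 -3.382 -0.704
v 2.216 -4.092 3.584
v 3.545 -4.459 5.22
v 2.168 -2.804 3.912
v 3.497 -3.171 5.548
v 3.703 -3.749 2.452
v 5.032 -4.116 4.088
v 3.655 -2.461 2.78
v 4.984 -2.828 4.416
v -2.816 2.899 3.019
v -2.39 2.384 3.243
v -3.55 2.656 3.857
v -3.124 2.141 4.081
v -2.929 2.815 4.15
v -2.476 2.965 3.633
v -3.464 2.075 3.467
v -3.011 2.225 2.95
v -2.79 1.875 3.52
v -2.46 2.332 3.942
v -3.48 2.708 3.158
v -3.15 3.165 3.58
v -2.539 2.663 3.057
v -3.401 2.377 4.043
v -3.287 2.773 4.083
v -3.036 2.47 4.215
v -2.589 3.004 3.287
v -2.339 2.702 3.418
v -2.656 2.955 3.951
v -3.601 2.338 3.682
v -3.351 2.036 3.813
v -2.904 2.57 2.885
v -2.653 2.267 3.017
v -3.284 2.085 3.149
v -2.524 2.061 3.352
v -2.955 1.918 3.844
v -3.155 1.879 3.484
v -2.888 1.968 3.179
v -2.329 2.33 3.6
v -2.761 2.187 4.092
v -2.646 2.583 4.133
v -2.38 2.671 3.829
v -2.565 2.031 3.763
v -3.179 2.853 3.008
v -3.611 2.71 3.5
v -3.56 2.369 3.271
v -3.294 2.457 2.967
v -2.985 3.122 3.256
v -3.416 2.979 3.748
v -3.052 3.072 3.921
v -2.785 3.161 3.616
v -3.375 3.009 3.337
f 2 4 1
f 5 2 1
f 1 4 3
f 3 5 1
f 2 8 4
f 6 2 5
f 6 8 2
f 4 8 3
f 7 5 3
f 3 8 7
f 7 6 5
f 8 6 7
f 10 12 9
f 13 10 9
f 9 12 11
f 11 13 9
f 10 16 12
f 14 10 13
f 14 16 10
f 12 16 11
f 15 13 11
f 11 16 15
f 15 14 13
f 16 14 15
f 17 54 33
f 54 28 57
f 33 57 22
f 54 57 33
f 17 33 29
f 33 22 34
f 29 34 18
f 33 34 29
f 17 29 38
f 29 18 39
f 38 39 24
f 29 39 38
f 17 38 50
f 38 24 53
f 50 53 27
f 38 53 50
f 17 50 54
f 50 27 58
f 54 58 28
f 50 58 54
f 18 34 45
f 34 22 48
f 45 48 26
f 34 48 45
f 22 57 35
f 57 28 56
f 35 56 21
f 57 56 35
f 28 58 55
f 58 27 51
f 55 51 19
f 58 51 55
f 27 53 52
f 53 24 40
f 52 40 23
f 53 40 52
f 24 39 44
f 39 18 41
f 44 41 25
f 39 41 44
f 20 46 32
f 46 26 47
f 32 47 21
f 46 47 32
f 20 32 30
f 32 21 31
f 30 31 19
f 32 31 30
f 20 30 37
f 30 19 36
f 37 36 23
f 30 36 37
f 20 37 42
f 37 23 43
f 42 43 25
f 37 43 42
f 20 42 46
f 42 25 49
f 46 49 26
f 42 49 46
f 21 47 35
f 47 26 48
f 35 48 22
f 47 48 35
f 19 31 55
f 31 21 56
f 55 56 28
f 31 56 55
f 23 36 52
f 36 19 51
f 52 51 27
f 36 51 52
f 25 43 44
f 43 23 40
f 44 40 24
f 43 40 44
f 26 49 45
f 49 25 41
f 45 41 18
f 49 41 45



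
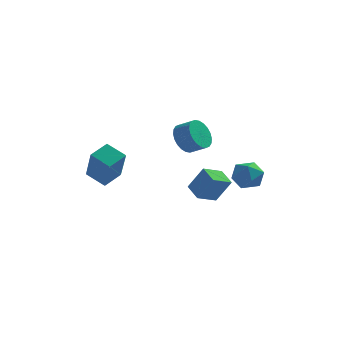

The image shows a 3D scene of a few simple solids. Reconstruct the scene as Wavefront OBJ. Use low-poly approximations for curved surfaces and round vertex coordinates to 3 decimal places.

v 2.648 1.552 1.456
v 3.57 1.328 1.271
v 2.31 0.032 1.609
v 3.232 -0.192 1.424
v 2.998 0.251 2.252
v 3.207 1.191 2.157
v 2.673 0.169 0.723
v 2.882 1.109 0.628
v 3.586 0.474 0.818
v 3.787 0.524 1.763
v 2.093 0.836 1.117
v 2.294 0.886 2.062
v -4.534 -3.488 2.738
v -4.06 -4.584 4.514
v -3.914 -2.558 3.146
v -3.441 -3.653 4.923
v -3.519 -3.927 2.197
v -3.046 -5.022 3.974
v -2.9 -2.996 2.606
v -2.426 -4.092 4.382
v 0.163 -1.265 1.261
v 0.945 -1.32 2.586
v 0.988 -0.458 0.807
v 1.77 -0.513 2.132
v 0.77 -2.107 0.868
v 1.552 -2.162 2.193
v 1.595 -1.3 0.414
v 2.377 -1.355 1.739
v -0.327 0.857 3.752
v 0.011 0.471 2.94
v 0.864 0.216 3.417
v 0.527 0.603 4.228
v 0.133 0.824 2.91
v 0.987 0.569 3.386
v 0.185 1.181 3.007
v 1.039 0.927 3.484
v 0.16 1.49 3.218
v 1.013 1.235 3.695
v 0.06 1.702 3.51
v 0.914 1.447 3.987
v -0.098 1.786 3.839
v 0.755 1.531 4.316
v -0.292 1.728 4.155
v 0.562 1.473 4.631
v -0.49 1.538 4.409
v 0.363 1.283 4.885
v -0.664 1.244 4.563
v 0.189 0.989 5.04
v -0.787 0.891 4.594
v 0.067 0.636 5.07
v -0.839 0.533 4.496
v 0.015 0.279 4.973
v -0.813 0.225 4.285
v 0.04 -0.03 4.762
v -0.714 0.013 3.993
v 0.14 -0.242 4.47
v -0.555 -0.071 3.664
v 0.298 -0.326 4.141
v -0.362 -0.013 3.349
v 0.492 -0.268 3.825
v -0.163 0.177 3.095
v 0.69 -0.078 3.571
f 1 12 6
f 1 6 2
f 1 2 8
f 1 8 11
f 1 11 12
f 2 6 10
f 6 12 5
f 12 11 3
f 11 8 7
f 8 2 9
f 4 10 5
f 4 5 3
f 4 3 7
f 4 7 9
f 4 9 10
f 5 10 6
f 3 5 12
f 7 3 11
f 9 7 8
f 10 9 2
f 14 16 13
f 17 14 13
f 13 16 15
f 15 17 13
f 14 20 16
f 18 14 17
f 18 20 14
f 16 20 15
f 19 17 15
f 15 20 19
f 19 18 17
f 20 18 19
f 22 24 21
f 25 22 21
f 21 24 23
f 23 25 21
f 22 28 24
f 26 22 25
f 26 28 22
f 24 28 23
f 27 25 23
f 23 28 27
f 27 26 25
f 28 26 27
f 30 29 33
f 30 33 31
f 31 33 34
f 31 34 32
f 33 29 35
f 33 35 34
f 34 35 36
f 34 36 32
f 35 29 37
f 35 37 36
f 36 37 38
f 36 38 32
f 37 29 39
f 37 39 38
f 38 39 40
f 38 40 32
f 39 29 41
f 39 41 40
f 40 41 42
f 40 42 32
f 41 29 43
f 41 43 42
f 42 43 44
f 42 44 32
f 43 29 45
f 43 45 44
f 44 45 46
f 44 46 32
f 45 29 47
f 45 47 46
f 46 47 48
f 46 48 32
f 47 29 49
f 47 49 48
f 48 49 50
f 48 50 32
f 49 29 51
f 49 51 50
f 50 51 52
f 50 52 32
f 51 29 53
f 51 53 52
f 52 53 54
f 52 54 32
f 53 29 55
f 53 55 54
f 54 55 56
f 54 56 32
f 55 29 57
f 55 57 56
f 56 57 58
f 56 58 32
f 57 29 59
f 57 59 58
f 58 59 60
f 58 60 32
f 59 29 61
f 59 61 60
f 60 61 62
f 60 62 32
f 61 29 30
f 61 30 62
f 62 30 31
f 62 31 32



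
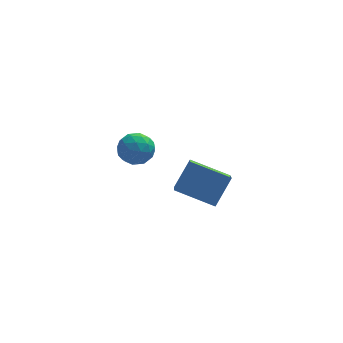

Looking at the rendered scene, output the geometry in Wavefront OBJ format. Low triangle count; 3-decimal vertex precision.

v -1.296 2.911 -4.249
v -1.461 1.561 -3.297
v -0.599 3.566 -3.199
v -0.764 2.216 -2.247
v 0.184 2.304 -4.853
v 0.019 0.954 -3.901
v 0.881 2.959 -3.803
v 0.716 1.609 -2.851
v -2.785 0.268 0.292
v -2.382 -0.078 0.802
v -3.698 -0.462 0.518
v -3.295 -0.808 1.028
v -3.522 -0.118 1.144
v -2.957 0.334 1.005
v -3.123 -0.874 0.315
v -2.558 -0.422 0.176
v -2.591 -0.784 0.816
v -2.838 -0.316 1.329
v -3.242 -0.224 -0.009
v -3.489 0.244 0.504
v -2.503 0.159 0.527
v -3.577 -0.699 0.793
v -3.71 -0.293 0.861
v -3.473 -0.497 1.161
v -2.841 0.401 0.646
v -2.605 0.198 0.946
v -3.275 0.174 1.147
v -3.475 -0.738 0.374
v -3.239 -0.941 0.674
v -2.607 -0.043 0.159
v -2.37 -0.247 0.459
v -2.805 -0.714 0.173
v -2.389 -0.459 0.835
v -2.926 -0.888 0.968
v -2.825 -0.927 0.549
v -2.493 -0.662 0.467
v -2.534 -0.184 1.136
v -3.071 -0.614 1.269
v -3.204 -0.208 1.338
v -2.873 0.058 1.256
v -2.657 -0.599 1.145
v -3.009 0.074 0.051
v -3.546 -0.356 0.184
v -3.207 -0.598 0.064
v -2.876 -0.332 -0.018
v -3.154 0.348 0.352
v -3.691 -0.081 0.485
v -3.587 0.122 0.853
v -3.255 0.387 0.771
v -3.423 0.059 0.175
f 2 4 1
f 5 2 1
f 1 4 3
f 3 5 1
f 2 8 4
f 6 2 5
f 6 8 2
f 4 8 3
f 7 5 3
f 3 8 7
f 7 6 5
f 8 6 7
f 9 46 25
f 46 20 49
f 25 49 14
f 46 49 25
f 9 25 21
f 25 14 26
f 21 26 10
f 25 26 21
f 9 21 30
f 21 10 31
f 30 31 16
f 21 31 30
f 9 30 42
f 30 16 45
f 42 45 19
f 30 45 42
f 9 42 46
f 42 19 50
f 46 50 20
f 42 50 46
f 10 26 37
f 26 14 40
f 37 40 18
f 26 40 37
f 14 49 27
f 49 20 48
f 27 48 13
f 49 48 27
f 20 50 47
f 50 19 43
f 47 43 11
f 50 43 47
f 19 45 44
f 45 16 32
f 44 32 15
f 45 32 44
f 16 31 36
f 31 10 33
f 36 33 17
f 31 33 36
f 12 38 24
f 38 18 39
f 24 39 13
f 38 39 24
f 12 24 22
f 24 13 23
f 22 23 11
f 24 23 22
f 12 22 29
f 22 11 28
f 29 28 15
f 22 28 29
f 12 29 34
f 29 15 35
f 34 35 17
f 29 35 34
f 12 34 38
f 34 17 41
f 38 41 18
f 34 41 38
f 13 39 27
f 39 18 40
f 27 40 14
f 39 40 27
f 11 23 47
f 23 13 48
f 47 48 20
f 23 48 47
f 15 28 44
f 28 11 43
f 44 43 19
f 28 43 44
f 17 35 36
f 35 15 32
f 36 32 16
f 35 32 36
f 18 41 37
f 41 17 33
f 37 33 10
f 41 33 37



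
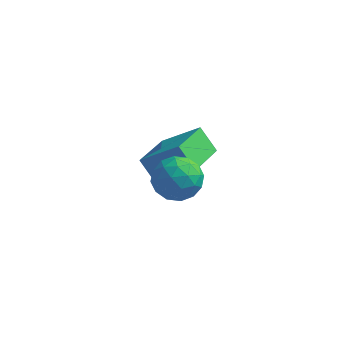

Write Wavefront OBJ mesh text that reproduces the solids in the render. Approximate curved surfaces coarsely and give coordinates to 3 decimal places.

v -1.794 -2.558 3.774
v -1.071 -3.175 3.503
v -2.609 -3.785 4.397
v -1.886 -4.402 4.126
v -1.729 -3.743 4.845
v -1.225 -2.985 4.461
v -2.455 -3.975 3.439
v -1.951 -3.217 3.055
v -1.48 -4.051 3.296
v -1.031 -3.908 4.165
v -2.649 -3.052 3.735
v -2.2 -2.909 4.604
v -1.361 -2.759 3.584
v -2.319 -4.201 4.316
v -2.226 -3.814 4.739
v -1.802 -4.177 4.58
v -1.452 -2.647 4.147
v -1.027 -3.01 3.987
v -1.413 -3.344 4.776
v -2.653 -3.95 3.913
v -2.228 -4.313 3.753
v -1.878 -2.783 3.32
v -1.454 -3.146 3.161
v -2.267 -3.616 3.124
v -1.176 -3.636 3.303
v -1.655 -4.358 3.669
v -1.989 -4.107 3.266
v -1.694 -3.661 3.039
v -0.913 -3.552 3.814
v -1.392 -4.274 4.18
v -1.299 -3.886 4.603
v -1.003 -3.44 4.376
v -1.153 -4.067 3.692
v -2.288 -2.686 3.72
v -2.767 -3.408 4.086
v -2.677 -3.52 3.524
v -2.381 -3.074 3.297
v -2.025 -2.602 4.231
v -2.504 -3.324 4.597
v -1.986 -3.299 4.861
v -1.691 -2.853 4.634
v -2.527 -2.893 4.208
v -4.471 -0.506 1.758
v -2.988 -0.354 2.887
v -4.364 1.49 1.351
v -2.881 1.641 2.479
v -3.719 -0.741 0.801
v -2.236 -0.59 1.929
v -3.612 1.254 0.393
v -2.129 1.406 1.522
f 1 38 17
f 38 12 41
f 17 41 6
f 38 41 17
f 1 17 13
f 17 6 18
f 13 18 2
f 17 18 13
f 1 13 22
f 13 2 23
f 22 23 8
f 13 23 22
f 1 22 34
f 22 8 37
f 34 37 11
f 22 37 34
f 1 34 38
f 34 11 42
f 38 42 12
f 34 42 38
f 2 18 29
f 18 6 32
f 29 32 10
f 18 32 29
f 6 41 19
f 41 12 40
f 19 40 5
f 41 40 19
f 12 42 39
f 42 11 35
f 39 35 3
f 42 35 39
f 11 37 36
f 37 8 24
f 36 24 7
f 37 24 36
f 8 23 28
f 23 2 25
f 28 25 9
f 23 25 28
f 4 30 16
f 30 10 31
f 16 31 5
f 30 31 16
f 4 16 14
f 16 5 15
f 14 15 3
f 16 15 14
f 4 14 21
f 14 3 20
f 21 20 7
f 14 20 21
f 4 21 26
f 21 7 27
f 26 27 9
f 21 27 26
f 4 26 30
f 26 9 33
f 30 33 10
f 26 33 30
f 5 31 19
f 31 10 32
f 19 32 6
f 31 32 19
f 3 15 39
f 15 5 40
f 39 40 12
f 15 40 39
f 7 20 36
f 20 3 35
f 36 35 11
f 20 35 36
f 9 27 28
f 27 7 24
f 28 24 8
f 27 24 28
f 10 33 29
f 33 9 25
f 29 25 2
f 33 25 29
f 44 46 43
f 47 44 43
f 43 46 45
f 45 47 43
f 44 50 46
f 48 44 47
f 48 50 44
f 46 50 45
f 49 47 45
f 45 50 49
f 49 48 47
f 50 48 49



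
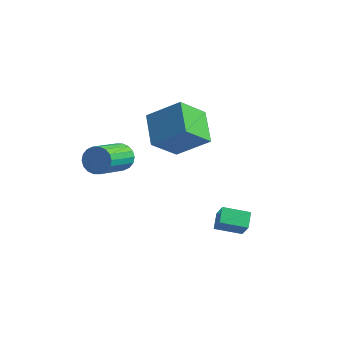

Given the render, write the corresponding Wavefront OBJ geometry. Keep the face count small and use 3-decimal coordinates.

v -3.013 0.322 -0.622
v -2.771 0.675 -0.018
v -2.746 -1.17 1.047
v -2.987 -1.522 0.442
v -3.099 0.689 0.015
v -3.073 -1.156 1.079
v -3.409 0.631 -0.079
v -3.384 -1.214 0.986
v -3.641 0.511 -0.28
v -3.616 -1.334 0.785
v -3.748 0.355 -0.549
v -3.723 -1.49 0.516
v -3.71 0.192 -0.832
v -3.685 -1.653 0.232
v -3.534 0.054 -1.074
v -3.508 -1.79 -0.01
v -3.254 -0.03 -1.227
v -3.229 -1.875 -0.162
v -2.927 -0.044 -1.259
v -2.901 -1.889 -0.195
v -2.616 0.014 -1.166
v -2.591 -1.831 -0.101
v -2.384 0.134 -0.965
v -2.359 -1.711 0.1
v -2.277 0.29 -0.696
v -2.252 -1.555 0.369
v -2.315 0.453 -0.412
v -2.29 -1.392 0.652
v -2.492 0.59 -0.17
v -2.466 -1.254 0.894
v 1.999 0.125 -3.213
v 2.493 -0.218 -2.28
v 1.714 0.826 -2.805
v 2.207 0.483 -1.872
v 3.073 0.757 -3.548
v 3.566 0.414 -2.615
v 2.787 1.458 -3.14
v 3.281 1.115 -2.207
v -0.376 0.852 0.326
v -0.92 -0.349 1.582
v -1.407 2.07 1.045
v -1.951 0.87 2.3
v 1.051 1.39 1.46
v 0.507 0.19 2.715
v 0.02 2.609 2.178
v -0.524 1.408 3.434
f 2 1 5
f 2 5 3
f 3 5 6
f 3 6 4
f 5 1 7
f 5 7 6
f 6 7 8
f 6 8 4
f 7 1 9
f 7 9 8
f 8 9 10
f 8 10 4
f 9 1 11
f 9 11 10
f 10 11 12
f 10 12 4
f 11 1 13
f 11 13 12
f 12 13 14
f 12 14 4
f 13 1 15
f 13 15 14
f 14 15 16
f 14 16 4
f 15 1 17
f 15 17 16
f 16 17 18
f 16 18 4
f 17 1 19
f 17 19 18
f 18 19 20
f 18 20 4
f 19 1 21
f 19 21 20
f 20 21 22
f 20 22 4
f 21 1 23
f 21 23 22
f 22 23 24
f 22 24 4
f 23 1 25
f 23 25 24
f 24 25 26
f 24 26 4
f 25 1 27
f 25 27 26
f 26 27 28
f 26 28 4
f 27 1 29
f 27 29 28
f 28 29 30
f 28 30 4
f 29 1 2
f 29 2 30
f 30 2 3
f 30 3 4
f 32 34 31
f 35 32 31
f 31 34 33
f 33 35 31
f 32 38 34
f 36 32 35
f 36 38 32
f 34 38 33
f 37 35 33
f 33 38 37
f 37 36 35
f 38 36 37
f 40 42 39
f 43 40 39
f 39 42 41
f 41 43 39
f 40 46 42
f 44 40 43
f 44 46 40
f 42 46 41
f 45 43 41
f 41 46 45
f 45 44 43
f 46 44 45



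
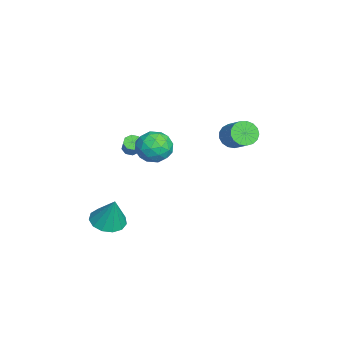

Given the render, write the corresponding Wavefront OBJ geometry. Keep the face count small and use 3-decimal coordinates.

v -1.286 -1.425 1.333
v -0.595 -0.551 1.486
v -0.185 -2.069 0.034
v 0.506 -1.195 0.187
v 0.411 -1.983 0.984
v -0.269 -1.585 1.787
v -0.511 -1.035 -0.267
v -1.191 -0.637 0.536
v -0.116 -0.31 0.497
v 0.454 -0.895 1.27
v -1.234 -1.725 0.25
v -0.664 -2.31 1.023
v -1.037 -0.932 1.523
v 0.257 -1.688 -0.003
v 0.202 -2.151 0.465
v 0.608 -1.637 0.555
v -0.846 -1.539 1.701
v -0.439 -1.025 1.79
v 0.152 -1.867 1.496
v -0.341 -1.595 -0.27
v 0.066 -1.081 -0.181
v -1.388 -0.983 0.965
v -0.982 -0.469 1.055
v -0.932 -0.753 0.024
v -0.349 -0.276 1.032
v 0.298 -0.654 0.268
v -0.3 -0.561 0.002
v -0.7 -0.327 0.473
v -0.014 -0.62 1.486
v 0.633 -0.998 0.723
v 0.577 -1.461 1.192
v 0.177 -1.228 1.664
v 0.267 -0.478 0.905
v -1.413 -1.622 0.797
v -0.766 -2 0.034
v -0.957 -1.392 -0.144
v -1.357 -1.159 0.328
v -1.078 -1.966 1.252
v -0.431 -2.344 0.488
v -0.08 -2.293 1.047
v -0.48 -2.059 1.518
v -1.047 -2.142 0.615
v -3.643 3.005 -0.257
v -3.058 2.713 -0.816
v -1.852 3.343 0.118
v -2.437 3.635 0.677
v -3.147 3.09 -0.954
v -1.941 3.72 -0.02
v -3.35 3.448 -0.934
v -2.144 4.077 0
v -3.62 3.704 -0.758
v -2.414 4.333 0.176
v -3.895 3.8 -0.467
v -2.689 4.43 0.467
v -4.112 3.714 -0.128
v -2.907 4.344 0.806
v -4.222 3.466 0.181
v -3.016 4.095 1.115
v -4.2 3.112 0.39
v -2.994 3.741 1.324
v -4.049 2.734 0.451
v -2.843 3.363 1.385
v -3.806 2.418 0.349
v -2.6 3.047 1.283
v -3.525 2.236 0.109
v -2.319 2.865 1.043
v -3.271 2.231 -0.215
v -2.065 2.86 0.719
v -3.103 2.403 -0.549
v -1.897 3.032 0.385
v 2.937 -3.67 -2.927
v 3.865 -3.372 -3.258
v 3.443 -3.25 -1.133
v 3.527 -2.901 -3.274
v 3.001 -2.674 -3.179
v 2.455 -2.763 -3.004
v 2.062 -3.141 -2.804
v 1.947 -3.686 -2.644
v 2.146 -4.227 -2.573
v 2.596 -4.591 -2.614
v 3.155 -4.662 -2.755
v 3.644 -4.419 -2.95
v 3.909 -3.938 -3.138
v -4.046 -2.708 -1.54
v -3.653 -2.611 -1.912
v -2.741 -2.474 -0.912
v -3.134 -2.572 -0.54
v -3.845 -2.259 -1.785
v -2.933 -2.122 -0.785
v -4.155 -2.17 -1.514
v -3.243 -2.033 -0.514
v -4.401 -2.396 -1.258
v -3.489 -2.26 -0.259
v -4.439 -2.806 -1.168
v -3.527 -2.669 -0.168
v -4.247 -3.158 -1.295
v -3.335 -3.021 -0.295
v -3.937 -3.247 -1.566
v -3.025 -3.11 -0.566
v -3.691 -3.02 -1.821
v -2.779 -2.884 -0.822
f 1 38 17
f 38 12 41
f 17 41 6
f 38 41 17
f 1 17 13
f 17 6 18
f 13 18 2
f 17 18 13
f 1 13 22
f 13 2 23
f 22 23 8
f 13 23 22
f 1 22 34
f 22 8 37
f 34 37 11
f 22 37 34
f 1 34 38
f 34 11 42
f 38 42 12
f 34 42 38
f 2 18 29
f 18 6 32
f 29 32 10
f 18 32 29
f 6 41 19
f 41 12 40
f 19 40 5
f 41 40 19
f 12 42 39
f 42 11 35
f 39 35 3
f 42 35 39
f 11 37 36
f 37 8 24
f 36 24 7
f 37 24 36
f 8 23 28
f 23 2 25
f 28 25 9
f 23 25 28
f 4 30 16
f 30 10 31
f 16 31 5
f 30 31 16
f 4 16 14
f 16 5 15
f 14 15 3
f 16 15 14
f 4 14 21
f 14 3 20
f 21 20 7
f 14 20 21
f 4 21 26
f 21 7 27
f 26 27 9
f 21 27 26
f 4 26 30
f 26 9 33
f 30 33 10
f 26 33 30
f 5 31 19
f 31 10 32
f 19 32 6
f 31 32 19
f 3 15 39
f 15 5 40
f 39 40 12
f 15 40 39
f 7 20 36
f 20 3 35
f 36 35 11
f 20 35 36
f 9 27 28
f 27 7 24
f 28 24 8
f 27 24 28
f 10 33 29
f 33 9 25
f 29 25 2
f 33 25 29
f 44 43 47
f 44 47 45
f 45 47 48
f 45 48 46
f 47 43 49
f 47 49 48
f 48 49 50
f 48 50 46
f 49 43 51
f 49 51 50
f 50 51 52
f 50 52 46
f 51 43 53
f 51 53 52
f 52 53 54
f 52 54 46
f 53 43 55
f 53 55 54
f 54 55 56
f 54 56 46
f 55 43 57
f 55 57 56
f 56 57 58
f 56 58 46
f 57 43 59
f 57 59 58
f 58 59 60
f 58 60 46
f 59 43 61
f 59 61 60
f 60 61 62
f 60 62 46
f 61 43 63
f 61 63 62
f 62 63 64
f 62 64 46
f 63 43 65
f 63 65 64
f 64 65 66
f 64 66 46
f 65 43 67
f 65 67 66
f 66 67 68
f 66 68 46
f 67 43 69
f 67 69 68
f 68 69 70
f 68 70 46
f 69 43 44
f 69 44 70
f 70 44 45
f 70 45 46
f 72 71 74
f 72 74 73
f 74 71 75
f 74 75 73
f 75 71 76
f 75 76 73
f 76 71 77
f 76 77 73
f 77 71 78
f 77 78 73
f 78 71 79
f 78 79 73
f 79 71 80
f 79 80 73
f 80 71 81
f 80 81 73
f 81 71 82
f 81 82 73
f 82 71 83
f 82 83 73
f 83 71 72
f 83 72 73
f 85 84 88
f 85 88 86
f 86 88 89
f 86 89 87
f 88 84 90
f 88 90 89
f 89 90 91
f 89 91 87
f 90 84 92
f 90 92 91
f 91 92 93
f 91 93 87
f 92 84 94
f 92 94 93
f 93 94 95
f 93 95 87
f 94 84 96
f 94 96 95
f 95 96 97
f 95 97 87
f 96 84 98
f 96 98 97
f 97 98 99
f 97 99 87
f 98 84 100
f 98 100 99
f 99 100 101
f 99 101 87
f 100 84 85
f 100 85 101
f 101 85 86
f 101 86 87



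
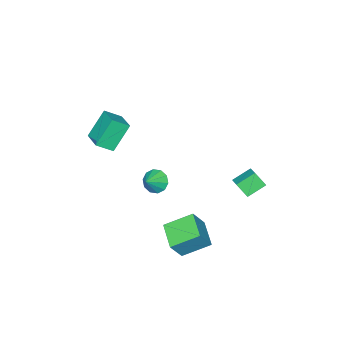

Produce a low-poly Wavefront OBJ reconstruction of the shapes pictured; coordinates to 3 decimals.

v 2.879 4.07 -4.482
v 1.959 2.699 -4.001
v 1.696 5.172 -3.604
v 0.776 3.801 -3.123
v 3.684 3.959 -3.257
v 2.764 2.588 -2.776
v 2.501 5.061 -2.379
v 1.581 3.69 -1.898
v 2.647 1.91 0.515
v 3.045 1.445 0.015
v 3.553 2.05 1.105
v 3.079 1.904 -0.147
v 2.948 2.366 -0.056
v 2.702 2.653 0.253
v 2.435 2.656 0.662
v 2.249 2.374 1.015
v 2.215 1.915 1.177
v 2.346 1.454 1.086
v 2.592 1.166 0.777
v 2.859 1.163 0.368
v -3.421 2.132 -3.009
v -4.489 2.567 -2.387
v -3.628 2.801 -3.831
v -4.695 3.236 -3.209
v -2.705 3.064 -2.431
v -3.772 3.499 -1.809
v -2.911 3.733 -3.253
v -3.979 4.168 -2.631
v -0.189 -3.412 1.451
v 0.589 -4.021 2.077
v 0.598 -1.985 1.863
v 1.375 -2.595 2.489
v 0.965 -3.585 -0.149
v 1.742 -4.195 0.477
v 1.751 -2.159 0.263
v 2.529 -2.768 0.889
f 2 4 1
f 5 2 1
f 1 4 3
f 3 5 1
f 2 8 4
f 6 2 5
f 6 8 2
f 4 8 3
f 7 5 3
f 3 8 7
f 7 6 5
f 8 6 7
f 10 9 12
f 10 12 11
f 12 9 13
f 12 13 11
f 13 9 14
f 13 14 11
f 14 9 15
f 14 15 11
f 15 9 16
f 15 16 11
f 16 9 17
f 16 17 11
f 17 9 18
f 17 18 11
f 18 9 19
f 18 19 11
f 19 9 20
f 19 20 11
f 20 9 10
f 20 10 11
f 22 24 21
f 25 22 21
f 21 24 23
f 23 25 21
f 22 28 24
f 26 22 25
f 26 28 22
f 24 28 23
f 27 25 23
f 23 28 27
f 27 26 25
f 28 26 27
f 30 32 29
f 33 30 29
f 29 32 31
f 31 33 29
f 30 36 32
f 34 30 33
f 34 36 30
f 32 36 31
f 35 33 31
f 31 36 35
f 35 34 33
f 36 34 35



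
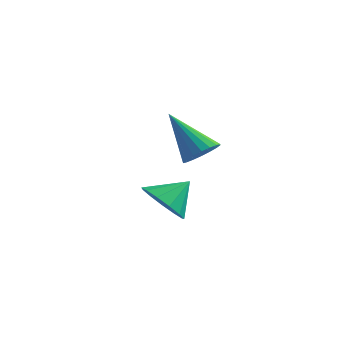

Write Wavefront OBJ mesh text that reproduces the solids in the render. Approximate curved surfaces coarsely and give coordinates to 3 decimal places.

v 1.297 1.748 0.132
v 1.654 2.313 0.402
v 0.003 1.852 1.628
v 1.44 2.45 0.207
v 1.197 2.449 -0.002
v 0.975 2.308 -0.185
v 0.816 2.057 -0.305
v 0.752 1.745 -0.339
v 0.797 1.433 -0.279
v 0.94 1.184 -0.137
v 1.154 1.047 0.057
v 1.397 1.048 0.267
v 1.619 1.188 0.45
v 1.778 1.439 0.57
v 1.841 1.752 0.603
v 1.797 2.063 0.543
v 2.16 -2.057 -0.637
v 2.959 -2.408 -0.812
v 2.66 -1.303 0.137
v 2.895 -2.031 -1.137
v 2.598 -1.663 -1.304
v 2.162 -1.42 -1.258
v 1.725 -1.379 -1.016
v 1.426 -1.553 -0.653
v 1.36 -1.887 -0.285
v 1.548 -2.275 -0.028
v 1.93 -2.594 0.035
v 2.385 -2.742 -0.115
v 2.768 -2.672 -0.431
f 2 1 4
f 2 4 3
f 4 1 5
f 4 5 3
f 5 1 6
f 5 6 3
f 6 1 7
f 6 7 3
f 7 1 8
f 7 8 3
f 8 1 9
f 8 9 3
f 9 1 10
f 9 10 3
f 10 1 11
f 10 11 3
f 11 1 12
f 11 12 3
f 12 1 13
f 12 13 3
f 13 1 14
f 13 14 3
f 14 1 15
f 14 15 3
f 15 1 16
f 15 16 3
f 16 1 2
f 16 2 3
f 18 17 20
f 18 20 19
f 20 17 21
f 20 21 19
f 21 17 22
f 21 22 19
f 22 17 23
f 22 23 19
f 23 17 24
f 23 24 19
f 24 17 25
f 24 25 19
f 25 17 26
f 25 26 19
f 26 17 27
f 26 27 19
f 27 17 28
f 27 28 19
f 28 17 29
f 28 29 19
f 29 17 18
f 29 18 19



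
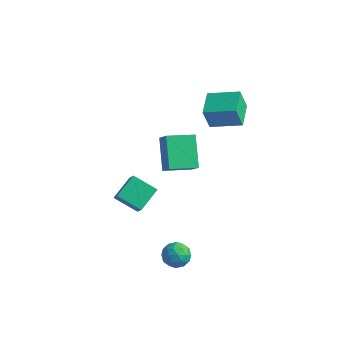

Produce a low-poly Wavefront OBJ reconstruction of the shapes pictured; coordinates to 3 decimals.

v 2.231 -2.705 -3.545
v 2.638 -3.133 -2.946
v 1.602 -3.847 -3.934
v 2.009 -4.275 -3.335
v 1.42 -3.713 -3.124
v 1.808 -3.007 -2.884
v 2.432 -3.973 -3.996
v 2.82 -3.267 -3.756
v 2.762 -3.916 -3.225
v 2.136 -3.756 -2.686
v 2.104 -3.224 -4.194
v 1.478 -3.064 -3.655
v 2.489 -2.818 -3.211
v 1.751 -4.162 -3.669
v 1.404 -3.831 -3.545
v 1.643 -4.083 -3.193
v 2.002 -2.745 -3.175
v 2.241 -2.996 -2.822
v 1.525 -3.337 -2.927
v 1.999 -3.984 -4.058
v 2.238 -4.235 -3.705
v 2.597 -2.897 -3.687
v 2.836 -3.149 -3.335
v 2.715 -3.643 -3.953
v 2.801 -3.531 -3.023
v 2.432 -4.202 -3.252
v 2.68 -4.025 -3.64
v 2.909 -3.609 -3.499
v 2.434 -3.436 -2.706
v 2.064 -4.108 -2.935
v 1.718 -3.778 -2.811
v 1.946 -3.362 -2.67
v 2.507 -3.897 -2.87
v 2.176 -2.872 -3.945
v 1.806 -3.544 -4.174
v 2.294 -3.618 -4.21
v 2.522 -3.202 -4.069
v 1.808 -2.778 -3.628
v 1.439 -3.449 -3.857
v 1.331 -3.371 -3.381
v 1.56 -2.955 -3.24
v 1.733 -3.083 -4.01
v -2.634 -2.268 -1.912
v -2.552 -0.886 -1.151
v -3.38 -1.618 -3.012
v -3.297 -0.236 -2.251
v -1.263 -1.944 -2.649
v -1.18 -0.562 -1.888
v -2.008 -1.294 -3.749
v -1.926 0.088 -2.988
v 0.595 1.819 2.736
v 0.359 1.474 4.083
v -0.104 3.281 2.989
v -0.34 2.936 4.335
v 2.24 2.524 3.205
v 2.004 2.179 4.551
v 1.541 3.986 3.457
v 1.305 3.641 4.804
v 0.153 -1.322 1.218
v -0.874 -0.15 2.655
v -0.567 -0.942 0.392
v -1.595 0.23 1.829
v 1.175 -0.05 0.911
v 0.147 1.122 2.348
v 0.454 0.33 0.085
v -0.573 1.502 1.522
f 1 38 17
f 38 12 41
f 17 41 6
f 38 41 17
f 1 17 13
f 17 6 18
f 13 18 2
f 17 18 13
f 1 13 22
f 13 2 23
f 22 23 8
f 13 23 22
f 1 22 34
f 22 8 37
f 34 37 11
f 22 37 34
f 1 34 38
f 34 11 42
f 38 42 12
f 34 42 38
f 2 18 29
f 18 6 32
f 29 32 10
f 18 32 29
f 6 41 19
f 41 12 40
f 19 40 5
f 41 40 19
f 12 42 39
f 42 11 35
f 39 35 3
f 42 35 39
f 11 37 36
f 37 8 24
f 36 24 7
f 37 24 36
f 8 23 28
f 23 2 25
f 28 25 9
f 23 25 28
f 4 30 16
f 30 10 31
f 16 31 5
f 30 31 16
f 4 16 14
f 16 5 15
f 14 15 3
f 16 15 14
f 4 14 21
f 14 3 20
f 21 20 7
f 14 20 21
f 4 21 26
f 21 7 27
f 26 27 9
f 21 27 26
f 4 26 30
f 26 9 33
f 30 33 10
f 26 33 30
f 5 31 19
f 31 10 32
f 19 32 6
f 31 32 19
f 3 15 39
f 15 5 40
f 39 40 12
f 15 40 39
f 7 20 36
f 20 3 35
f 36 35 11
f 20 35 36
f 9 27 28
f 27 7 24
f 28 24 8
f 27 24 28
f 10 33 29
f 33 9 25
f 29 25 2
f 33 25 29
f 44 46 43
f 47 44 43
f 43 46 45
f 45 47 43
f 44 50 46
f 48 44 47
f 48 50 44
f 46 50 45
f 49 47 45
f 45 50 49
f 49 48 47
f 50 48 49
f 52 54 51
f 55 52 51
f 51 54 53
f 53 55 51
f 52 58 54
f 56 52 55
f 56 58 52
f 54 58 53
f 57 55 53
f 53 58 57
f 57 56 55
f 58 56 57
f 60 62 59
f 63 60 59
f 59 62 61
f 61 63 59
f 60 66 62
f 64 60 63
f 64 66 60
f 62 66 61
f 65 63 61
f 61 66 65
f 65 64 63
f 66 64 65



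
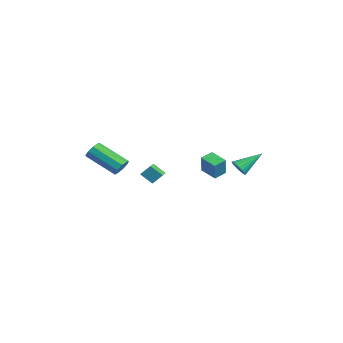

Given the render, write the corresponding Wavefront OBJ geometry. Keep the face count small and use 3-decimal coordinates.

v -4.619 -1.491 0.536
v -4.399 -0.942 1.187
v -4.156 -0.905 -0.115
v -3.936 -0.355 0.537
v -3.864 -1.945 0.663
v -3.644 -1.395 1.315
v -3.401 -1.358 0.013
v -3.181 -0.809 0.664
v -0.969 3.06 1.505
v -0.505 3.302 1.154
v -0.991 4.54 2.495
v -0.718 3.385 1.026
v -0.975 3.411 0.981
v -1.231 3.376 1.027
v -1.441 3.287 1.155
v -1.57 3.159 1.344
v -1.594 3.014 1.561
v -1.511 2.876 1.768
v -1.334 2.771 1.929
v -1.093 2.716 2.017
v -0.831 2.72 2.017
v -0.593 2.783 1.928
v -0.42 2.894 1.766
v -0.341 3.034 1.559
v -0.372 3.178 1.342
v -1.019 0.795 1.613
v -0.476 0.559 2.804
v -1.268 1.552 1.876
v -0.725 1.316 3.067
v -0.035 1.244 1.253
v 0.508 1.008 2.444
v -0.284 2.001 1.516
v 0.259 1.765 2.707
v -3.211 -3.305 1.571
v -2.944 -3.081 2.12
v -4.242 -4.41 3.297
v -4.509 -4.635 2.749
v -3.296 -2.833 2.01
v -4.595 -4.163 3.187
v -3.609 -2.807 1.695
v -4.908 -4.136 2.872
v -3.735 -3.013 1.322
v -5.034 -4.343 2.499
v -3.616 -3.357 1.066
v -4.915 -4.686 2.243
v -3.307 -3.676 1.046
v -4.606 -5.005 2.223
v -2.953 -3.822 1.272
v -4.252 -5.151 2.449
v -2.72 -3.726 1.638
v -4.018 -5.055 2.815
v -2.716 -3.433 1.973
v -4.014 -4.763 3.15
f 2 4 1
f 5 2 1
f 1 4 3
f 3 5 1
f 2 8 4
f 6 2 5
f 6 8 2
f 4 8 3
f 7 5 3
f 3 8 7
f 7 6 5
f 8 6 7
f 10 9 12
f 10 12 11
f 12 9 13
f 12 13 11
f 13 9 14
f 13 14 11
f 14 9 15
f 14 15 11
f 15 9 16
f 15 16 11
f 16 9 17
f 16 17 11
f 17 9 18
f 17 18 11
f 18 9 19
f 18 19 11
f 19 9 20
f 19 20 11
f 20 9 21
f 20 21 11
f 21 9 22
f 21 22 11
f 22 9 23
f 22 23 11
f 23 9 24
f 23 24 11
f 24 9 25
f 24 25 11
f 25 9 10
f 25 10 11
f 27 29 26
f 30 27 26
f 26 29 28
f 28 30 26
f 27 33 29
f 31 27 30
f 31 33 27
f 29 33 28
f 32 30 28
f 28 33 32
f 32 31 30
f 33 31 32
f 35 34 38
f 35 38 36
f 36 38 39
f 36 39 37
f 38 34 40
f 38 40 39
f 39 40 41
f 39 41 37
f 40 34 42
f 40 42 41
f 41 42 43
f 41 43 37
f 42 34 44
f 42 44 43
f 43 44 45
f 43 45 37
f 44 34 46
f 44 46 45
f 45 46 47
f 45 47 37
f 46 34 48
f 46 48 47
f 47 48 49
f 47 49 37
f 48 34 50
f 48 50 49
f 49 50 51
f 49 51 37
f 50 34 52
f 50 52 51
f 51 52 53
f 51 53 37
f 52 34 35
f 52 35 53
f 53 35 36
f 53 36 37



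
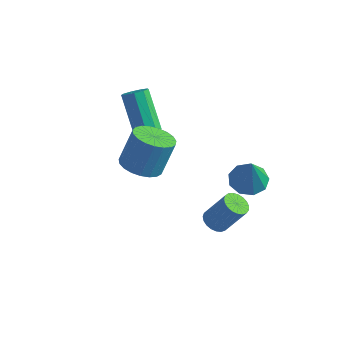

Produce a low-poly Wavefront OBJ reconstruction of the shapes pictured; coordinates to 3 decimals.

v -0.399 -0.907 0.088
v 0.536 -0.687 -0.154
v 0.813 -0.033 1.51
v -0.121 -0.253 1.752
v 0.337 -0.341 -0.257
v 0.615 0.312 1.408
v 0.011 -0.093 -0.3
v 0.289 0.56 1.365
v -0.385 0.014 -0.276
v -0.108 0.668 1.389
v -0.784 -0.038 -0.189
v -0.507 0.616 1.476
v -1.117 -0.24 -0.054
v -0.839 0.413 1.61
v -1.325 -0.558 0.105
v -1.047 0.096 1.77
v -1.373 -0.935 0.261
v -1.095 -0.282 1.926
v -1.253 -1.308 0.387
v -0.975 -0.655 2.052
v -0.985 -1.612 0.462
v -0.707 -0.958 2.127
v -0.615 -1.793 0.472
v -0.338 -1.14 2.137
v -0.208 -1.822 0.415
v 0.069 -1.168 2.08
v 0.165 -1.692 0.302
v 0.443 -1.038 1.967
v 0.442 -1.426 0.151
v 0.719 -0.772 1.816
v 0.573 -1.071 -0.01
v 0.85 -0.417 1.655
v -1.506 1.178 0.341
v -1.006 1.498 0.552
v -2.154 2.142 2.29
v -2.654 1.822 2.079
v -1.247 1.751 0.3
v -2.395 2.395 2.037
v -1.609 1.735 0.066
v -2.757 2.38 1.804
v -1.923 1.459 -0.038
v -3.071 2.103 1.699
v -2.042 1.051 0.034
v -3.189 1.695 1.772
v -1.91 0.703 0.251
v -3.057 1.347 1.989
v -1.589 0.576 0.509
v -2.737 1.221 2.247
v -1.229 0.732 0.689
v -2.377 1.376 2.427
v -0.999 1.096 0.706
v -2.147 1.74 2.444
v 3.193 2.067 -1.208
v 4.062 2.071 -1.439
v 3.667 1.513 0.568
v 3.9 2.624 -1.223
v 3.406 2.916 -1
v 2.813 2.812 -0.874
v 2.397 2.359 -0.904
v 2.354 1.769 -1.077
v 2.703 1.319 -1.311
v 3.281 1.219 -1.496
v 3.818 1.516 -1.547
v 2.486 0.58 -3.4
v 2.984 0.786 -3.745
v 3.833 1.145 -2.305
v 3.334 0.94 -1.96
v 2.841 1.009 -3.716
v 3.69 1.368 -2.276
v 2.637 1.157 -3.633
v 3.485 1.516 -2.192
v 2.406 1.206 -3.509
v 3.255 1.565 -2.069
v 2.189 1.147 -3.367
v 3.038 1.506 -1.926
v 2.024 0.99 -3.23
v 2.872 1.349 -1.79
v 1.938 0.762 -3.123
v 2.787 1.121 -1.682
v 1.947 0.502 -3.064
v 2.796 0.861 -1.623
v 2.049 0.257 -3.062
v 2.898 0.616 -1.622
v 2.227 0.067 -3.12
v 3.075 0.426 -1.679
v 2.449 -0.034 -3.226
v 3.298 0.325 -1.785
v 2.678 -0.029 -3.362
v 3.526 0.33 -1.921
v 2.873 0.082 -3.504
v 3.722 0.441 -2.064
v 3.002 0.279 -3.629
v 3.85 0.638 -2.188
v 3.041 0.528 -3.714
v 3.889 0.887 -2.274
f 2 1 5
f 2 5 3
f 3 5 6
f 3 6 4
f 5 1 7
f 5 7 6
f 6 7 8
f 6 8 4
f 7 1 9
f 7 9 8
f 8 9 10
f 8 10 4
f 9 1 11
f 9 11 10
f 10 11 12
f 10 12 4
f 11 1 13
f 11 13 12
f 12 13 14
f 12 14 4
f 13 1 15
f 13 15 14
f 14 15 16
f 14 16 4
f 15 1 17
f 15 17 16
f 16 17 18
f 16 18 4
f 17 1 19
f 17 19 18
f 18 19 20
f 18 20 4
f 19 1 21
f 19 21 20
f 20 21 22
f 20 22 4
f 21 1 23
f 21 23 22
f 22 23 24
f 22 24 4
f 23 1 25
f 23 25 24
f 24 25 26
f 24 26 4
f 25 1 27
f 25 27 26
f 26 27 28
f 26 28 4
f 27 1 29
f 27 29 28
f 28 29 30
f 28 30 4
f 29 1 31
f 29 31 30
f 30 31 32
f 30 32 4
f 31 1 2
f 31 2 32
f 32 2 3
f 32 3 4
f 34 33 37
f 34 37 35
f 35 37 38
f 35 38 36
f 37 33 39
f 37 39 38
f 38 39 40
f 38 40 36
f 39 33 41
f 39 41 40
f 40 41 42
f 40 42 36
f 41 33 43
f 41 43 42
f 42 43 44
f 42 44 36
f 43 33 45
f 43 45 44
f 44 45 46
f 44 46 36
f 45 33 47
f 45 47 46
f 46 47 48
f 46 48 36
f 47 33 49
f 47 49 48
f 48 49 50
f 48 50 36
f 49 33 51
f 49 51 50
f 50 51 52
f 50 52 36
f 51 33 34
f 51 34 52
f 52 34 35
f 52 35 36
f 54 53 56
f 54 56 55
f 56 53 57
f 56 57 55
f 57 53 58
f 57 58 55
f 58 53 59
f 58 59 55
f 59 53 60
f 59 60 55
f 60 53 61
f 60 61 55
f 61 53 62
f 61 62 55
f 62 53 63
f 62 63 55
f 63 53 54
f 63 54 55
f 65 64 68
f 65 68 66
f 66 68 69
f 66 69 67
f 68 64 70
f 68 70 69
f 69 70 71
f 69 71 67
f 70 64 72
f 70 72 71
f 71 72 73
f 71 73 67
f 72 64 74
f 72 74 73
f 73 74 75
f 73 75 67
f 74 64 76
f 74 76 75
f 75 76 77
f 75 77 67
f 76 64 78
f 76 78 77
f 77 78 79
f 77 79 67
f 78 64 80
f 78 80 79
f 79 80 81
f 79 81 67
f 80 64 82
f 80 82 81
f 81 82 83
f 81 83 67
f 82 64 84
f 82 84 83
f 83 84 85
f 83 85 67
f 84 64 86
f 84 86 85
f 85 86 87
f 85 87 67
f 86 64 88
f 86 88 87
f 87 88 89
f 87 89 67
f 88 64 90
f 88 90 89
f 89 90 91
f 89 91 67
f 90 64 92
f 90 92 91
f 91 92 93
f 91 93 67
f 92 64 94
f 92 94 93
f 93 94 95
f 93 95 67
f 94 64 65
f 94 65 95
f 95 65 66
f 95 66 67

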